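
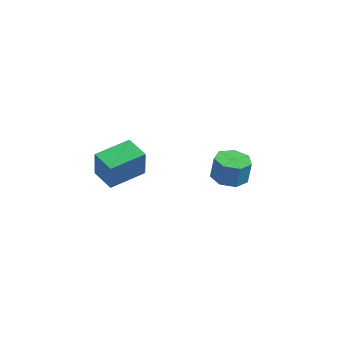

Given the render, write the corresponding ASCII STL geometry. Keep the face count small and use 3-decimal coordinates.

solid 
facet normal -0.070 -0.233 -0.970
outer loop
vertex 1.84 2.384 -4.073
vertex 1.225 3.122 -4.206
vertex 2.193 3.121 -4.276
endloop
endfacet
facet normal 0.905 -0.424 0.036
outer loop
vertex 1.84 2.384 -4.073
vertex 2.193 3.121 -4.276
vertex 1.93 2.68 -2.842
endloop
endfacet
facet normal 0.906 -0.423 0.036
outer loop
vertex 1.93 2.68 -2.842
vertex 2.193 3.121 -4.276
vertex 2.282 3.417 -3.044
endloop
endfacet
facet normal 0.070 0.232 0.970
outer loop
vertex 1.93 2.68 -2.842
vertex 2.282 3.417 -3.044
vertex 1.315 3.418 -2.974
endloop
endfacet
facet normal -0.070 -0.233 -0.970
outer loop
vertex 2.193 3.121 -4.276
vertex 1.225 3.122 -4.206
vertex 1.816 3.859 -4.426
endloop
endfacet
facet normal 0.891 0.422 -0.166
outer loop
vertex 2.193 3.121 -4.276
vertex 1.816 3.859 -4.426
vertex 2.282 3.417 -3.044
endloop
endfacet
facet normal 0.892 0.421 -0.166
outer loop
vertex 2.282 3.417 -3.044
vertex 1.816 3.859 -4.426
vertex 1.906 4.155 -3.194
endloop
endfacet
facet normal 0.070 0.233 0.970
outer loop
vertex 2.282 3.417 -3.044
vertex 1.906 4.155 -3.194
vertex 1.315 3.418 -2.974
endloop
endfacet
facet normal -0.071 -0.233 -0.970
outer loop
vertex 1.816 3.859 -4.426
vertex 1.225 3.122 -4.206
vertex 0.995 4.042 -4.41
endloop
endfacet
facet normal 0.207 0.948 -0.243
outer loop
vertex 1.816 3.859 -4.426
vertex 0.995 4.042 -4.41
vertex 1.906 4.155 -3.194
endloop
endfacet
facet normal 0.207 0.948 -0.243
outer loop
vertex 1.906 4.155 -3.194
vertex 0.995 4.042 -4.41
vertex 1.085 4.338 -3.178
endloop
endfacet
facet normal 0.071 0.233 0.970
outer loop
vertex 1.906 4.155 -3.194
vertex 1.085 4.338 -3.178
vertex 1.315 3.418 -2.974
endloop
endfacet
facet normal -0.071 -0.233 -0.970
outer loop
vertex 0.995 4.042 -4.41
vertex 1.225 3.122 -4.206
vertex 0.347 3.532 -4.24
endloop
endfacet
facet normal -0.635 0.761 -0.136
outer loop
vertex 0.995 4.042 -4.41
vertex 0.347 3.532 -4.24
vertex 1.085 4.338 -3.178
endloop
endfacet
facet normal -0.634 0.761 -0.137
outer loop
vertex 1.085 4.338 -3.178
vertex 0.347 3.532 -4.24
vertex 0.437 3.828 -3.009
endloop
endfacet
facet normal 0.070 0.233 0.970
outer loop
vertex 1.085 4.338 -3.178
vertex 0.437 3.828 -3.009
vertex 1.315 3.418 -2.974
endloop
endfacet
facet normal -0.071 -0.232 -0.970
outer loop
vertex 0.347 3.532 -4.24
vertex 1.225 3.122 -4.206
vertex 0.36 2.714 -4.045
endloop
endfacet
facet normal -0.997 0.001 0.073
outer loop
vertex 0.347 3.532 -4.24
vertex 0.36 2.714 -4.045
vertex 0.437 3.828 -3.009
endloop
endfacet
facet normal -0.997 0.002 0.072
outer loop
vertex 0.437 3.828 -3.009
vertex 0.36 2.714 -4.045
vertex 0.45 3.01 -2.813
endloop
endfacet
facet normal 0.070 0.233 0.970
outer loop
vertex 0.437 3.828 -3.009
vertex 0.45 3.01 -2.813
vertex 1.315 3.418 -2.974
endloop
endfacet
facet normal -0.070 -0.234 -0.970
outer loop
vertex 0.36 2.714 -4.045
vertex 1.225 3.122 -4.206
vertex 1.025 2.203 -3.97
endloop
endfacet
facet normal -0.609 -0.760 0.227
outer loop
vertex 0.36 2.714 -4.045
vertex 1.025 2.203 -3.97
vertex 0.45 3.01 -2.813
endloop
endfacet
facet normal -0.609 -0.760 0.227
outer loop
vertex 0.45 3.01 -2.813
vertex 1.025 2.203 -3.97
vertex 1.115 2.499 -2.739
endloop
endfacet
facet normal 0.071 0.233 0.970
outer loop
vertex 0.45 3.01 -2.813
vertex 1.115 2.499 -2.739
vertex 1.315 3.418 -2.974
endloop
endfacet
facet normal -0.071 -0.234 -0.970
outer loop
vertex 1.025 2.203 -3.97
vertex 1.225 3.122 -4.206
vertex 1.84 2.384 -4.073
endloop
endfacet
facet normal 0.237 -0.948 0.211
outer loop
vertex 1.025 2.203 -3.97
vertex 1.84 2.384 -4.073
vertex 1.115 2.499 -2.739
endloop
endfacet
facet normal 0.237 -0.948 0.211
outer loop
vertex 1.115 2.499 -2.739
vertex 1.84 2.384 -4.073
vertex 1.93 2.68 -2.842
endloop
endfacet
facet normal 0.071 0.233 0.970
outer loop
vertex 1.115 2.499 -2.739
vertex 1.93 2.68 -2.842
vertex 1.315 3.418 -2.974
endloop
endfacet
facet normal -0.565 -0.825 0.010
outer loop
vertex -2.275 -3.717 1.934
vertex -3.364 -2.971 1.965
vertex -2.313 -3.709 0.454
endloop
endfacet
facet normal 0.824 -0.566 -0.024
outer loop
vertex -1.216 -2.109 0.435
vertex -2.275 -3.717 1.934
vertex -2.313 -3.709 0.454
endloop
endfacet
facet normal -0.565 -0.825 0.010
outer loop
vertex -2.313 -3.709 0.454
vertex -3.364 -2.971 1.965
vertex -3.401 -2.963 0.486
endloop
endfacet
facet normal -0.026 0.006 -1.000
outer loop
vertex -3.401 -2.963 0.486
vertex -1.216 -2.109 0.435
vertex -2.313 -3.709 0.454
endloop
endfacet
facet normal 0.025 -0.005 1.000
outer loop
vertex -2.275 -3.717 1.934
vertex -2.267 -1.371 1.946
vertex -3.364 -2.971 1.965
endloop
endfacet
facet normal 0.825 -0.565 -0.024
outer loop
vertex -1.179 -2.117 1.914
vertex -2.275 -3.717 1.934
vertex -1.216 -2.109 0.435
endloop
endfacet
facet normal 0.026 -0.005 1.000
outer loop
vertex -1.179 -2.117 1.914
vertex -2.267 -1.371 1.946
vertex -2.275 -3.717 1.934
endloop
endfacet
facet normal -0.824 0.566 0.024
outer loop
vertex -3.364 -2.971 1.965
vertex -2.267 -1.371 1.946
vertex -3.401 -2.963 0.486
endloop
endfacet
facet normal -0.025 0.005 -1.000
outer loop
vertex -2.305 -1.363 0.466
vertex -1.216 -2.109 0.435
vertex -3.401 -2.963 0.486
endloop
endfacet
facet normal -0.825 0.565 0.024
outer loop
vertex -3.401 -2.963 0.486
vertex -2.267 -1.371 1.946
vertex -2.305 -1.363 0.466
endloop
endfacet
facet normal 0.565 0.825 -0.010
outer loop
vertex -2.305 -1.363 0.466
vertex -1.179 -2.117 1.914
vertex -1.216 -2.109 0.435
endloop
endfacet
facet normal 0.565 0.825 -0.010
outer loop
vertex -2.267 -1.371 1.946
vertex -1.179 -2.117 1.914
vertex -2.305 -1.363 0.466
endloop
endfacet

endsolid


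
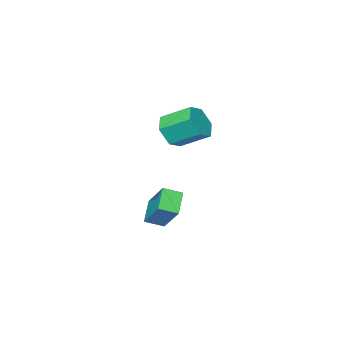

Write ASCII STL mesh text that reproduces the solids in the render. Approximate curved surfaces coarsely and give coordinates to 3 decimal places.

solid 
facet normal 0.408 -0.773 -0.485
outer loop
vertex 0.332 -0.036 0.885
vertex -0.323 -0.677 1.356
vertex -0.58 -0.248 0.455
endloop
endfacet
facet normal 0.223 0.599 -0.769
outer loop
vertex 0.332 -0.036 0.885
vertex -0.58 -0.248 0.455
vertex -0.383 1.318 1.733
endloop
endfacet
facet normal 0.222 0.600 -0.769
outer loop
vertex -0.383 1.318 1.733
vertex -0.58 -0.248 0.455
vertex -1.295 1.105 1.304
endloop
endfacet
facet normal -0.409 0.773 0.485
outer loop
vertex -0.383 1.318 1.733
vertex -1.295 1.105 1.304
vertex -1.037 0.677 2.204
endloop
endfacet
facet normal 0.408 -0.773 -0.485
outer loop
vertex -0.58 -0.248 0.455
vertex -0.323 -0.677 1.356
vertex -1.235 -0.889 0.926
endloop
endfacet
facet normal -0.655 0.122 -0.746
outer loop
vertex -0.58 -0.248 0.455
vertex -1.235 -0.889 0.926
vertex -1.295 1.105 1.304
endloop
endfacet
facet normal -0.656 0.122 -0.745
outer loop
vertex -1.295 1.105 1.304
vertex -1.235 -0.889 0.926
vertex -1.949 0.464 1.775
endloop
endfacet
facet normal -0.409 0.773 0.485
outer loop
vertex -1.295 1.105 1.304
vertex -1.949 0.464 1.775
vertex -1.037 0.677 2.204
endloop
endfacet
facet normal 0.408 -0.773 -0.485
outer loop
vertex -1.235 -0.889 0.926
vertex -0.323 -0.677 1.356
vertex -0.977 -1.318 1.827
endloop
endfacet
facet normal -0.878 -0.478 0.024
outer loop
vertex -1.235 -0.889 0.926
vertex -0.977 -1.318 1.827
vertex -1.949 0.464 1.775
endloop
endfacet
facet normal -0.878 -0.478 0.023
outer loop
vertex -1.949 0.464 1.775
vertex -0.977 -1.318 1.827
vertex -1.692 0.036 2.675
endloop
endfacet
facet normal -0.409 0.774 0.485
outer loop
vertex -1.949 0.464 1.775
vertex -1.692 0.036 2.675
vertex -1.037 0.677 2.204
endloop
endfacet
facet normal 0.409 -0.773 -0.485
outer loop
vertex -0.977 -1.318 1.827
vertex -0.323 -0.677 1.356
vertex -0.065 -1.105 2.256
endloop
endfacet
facet normal -0.222 -0.599 0.769
outer loop
vertex -0.977 -1.318 1.827
vertex -0.065 -1.105 2.256
vertex -1.692 0.036 2.675
endloop
endfacet
facet normal -0.223 -0.600 0.768
outer loop
vertex -1.692 0.036 2.675
vertex -0.065 -1.105 2.256
vertex -0.78 0.248 3.105
endloop
endfacet
facet normal -0.408 0.773 0.485
outer loop
vertex -1.692 0.036 2.675
vertex -0.78 0.248 3.105
vertex -1.037 0.677 2.204
endloop
endfacet
facet normal 0.409 -0.773 -0.485
outer loop
vertex -0.065 -1.105 2.256
vertex -0.323 -0.677 1.356
vertex 0.589 -0.464 1.785
endloop
endfacet
facet normal 0.656 -0.121 0.745
outer loop
vertex -0.065 -1.105 2.256
vertex 0.589 -0.464 1.785
vertex -0.78 0.248 3.105
endloop
endfacet
facet normal 0.655 -0.122 0.745
outer loop
vertex -0.78 0.248 3.105
vertex 0.589 -0.464 1.785
vertex -0.125 0.889 2.634
endloop
endfacet
facet normal -0.408 0.773 0.485
outer loop
vertex -0.78 0.248 3.105
vertex -0.125 0.889 2.634
vertex -1.037 0.677 2.204
endloop
endfacet
facet normal 0.409 -0.774 -0.485
outer loop
vertex 0.589 -0.464 1.785
vertex -0.323 -0.677 1.356
vertex 0.332 -0.036 0.885
endloop
endfacet
facet normal 0.878 0.478 -0.023
outer loop
vertex 0.589 -0.464 1.785
vertex 0.332 -0.036 0.885
vertex -0.125 0.889 2.634
endloop
endfacet
facet normal 0.878 0.478 -0.024
outer loop
vertex -0.125 0.889 2.634
vertex 0.332 -0.036 0.885
vertex -0.383 1.318 1.733
endloop
endfacet
facet normal -0.408 0.773 0.485
outer loop
vertex -0.125 0.889 2.634
vertex -0.383 1.318 1.733
vertex -1.037 0.677 2.204
endloop
endfacet
facet normal -0.635 -0.464 0.617
outer loop
vertex 0.237 -0.602 -2.216
vertex -0.552 -0.018 -2.589
vertex -0.129 -2.015 -3.656
endloop
endfacet
facet normal 0.751 -0.556 0.355
outer loop
vertex 0.792 -1.342 -4.551
vertex 0.237 -0.602 -2.216
vertex -0.129 -2.015 -3.656
endloop
endfacet
facet normal -0.635 -0.464 0.617
outer loop
vertex -0.129 -2.015 -3.656
vertex -0.552 -0.018 -2.589
vertex -0.918 -1.431 -4.029
endloop
endfacet
facet normal -0.178 -0.689 -0.702
outer loop
vertex -0.918 -1.431 -4.029
vertex 0.792 -1.342 -4.551
vertex -0.129 -2.015 -3.656
endloop
endfacet
facet normal 0.178 0.689 0.702
outer loop
vertex 0.237 -0.602 -2.216
vertex 0.369 0.655 -3.484
vertex -0.552 -0.018 -2.589
endloop
endfacet
facet normal 0.751 -0.556 0.355
outer loop
vertex 1.158 0.071 -3.111
vertex 0.237 -0.602 -2.216
vertex 0.792 -1.342 -4.551
endloop
endfacet
facet normal 0.178 0.689 0.702
outer loop
vertex 1.158 0.071 -3.111
vertex 0.369 0.655 -3.484
vertex 0.237 -0.602 -2.216
endloop
endfacet
facet normal -0.751 0.556 -0.355
outer loop
vertex -0.552 -0.018 -2.589
vertex 0.369 0.655 -3.484
vertex -0.918 -1.431 -4.029
endloop
endfacet
facet normal -0.178 -0.689 -0.702
outer loop
vertex 0.003 -0.758 -4.924
vertex 0.792 -1.342 -4.551
vertex -0.918 -1.431 -4.029
endloop
endfacet
facet normal -0.751 0.556 -0.355
outer loop
vertex -0.918 -1.431 -4.029
vertex 0.369 0.655 -3.484
vertex 0.003 -0.758 -4.924
endloop
endfacet
facet normal 0.635 0.464 -0.617
outer loop
vertex 0.003 -0.758 -4.924
vertex 1.158 0.071 -3.111
vertex 0.792 -1.342 -4.551
endloop
endfacet
facet normal 0.635 0.464 -0.617
outer loop
vertex 0.369 0.655 -3.484
vertex 1.158 0.071 -3.111
vertex 0.003 -0.758 -4.924
endloop
endfacet

endsolid


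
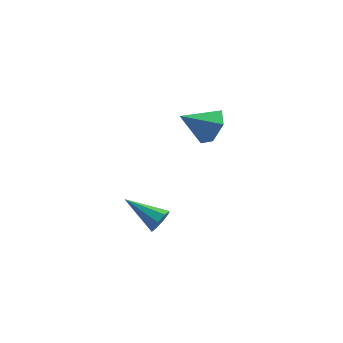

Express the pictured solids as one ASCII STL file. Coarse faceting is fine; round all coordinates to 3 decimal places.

solid 
facet normal 0.751 0.378 -0.541
outer loop
vertex 2.936 1.241 -0.378
vertex 2.388 1.591 -0.894
vertex 2.657 2.008 -0.229
endloop
endfacet
facet normal 0.158 -0.133 0.979
outer loop
vertex 2.936 1.241 -0.378
vertex 2.657 2.008 -0.229
vertex 1.352 1.069 -0.146
endloop
endfacet
facet normal 0.751 0.379 -0.541
outer loop
vertex 2.657 2.008 -0.229
vertex 2.388 1.591 -0.894
vertex 2.109 2.358 -0.744
endloop
endfacet
facet normal -0.352 0.556 0.753
outer loop
vertex 2.657 2.008 -0.229
vertex 2.109 2.358 -0.744
vertex 1.352 1.069 -0.146
endloop
endfacet
facet normal 0.750 0.379 -0.542
outer loop
vertex 2.109 2.358 -0.744
vertex 2.388 1.591 -0.894
vertex 1.839 1.941 -1.409
endloop
endfacet
facet normal -0.857 0.515 0.025
outer loop
vertex 2.109 2.358 -0.744
vertex 1.839 1.941 -1.409
vertex 1.352 1.069 -0.146
endloop
endfacet
facet normal 0.750 0.380 -0.542
outer loop
vertex 1.839 1.941 -1.409
vertex 2.388 1.591 -0.894
vertex 2.119 1.174 -1.559
endloop
endfacet
facet normal -0.851 -0.217 -0.478
outer loop
vertex 1.839 1.941 -1.409
vertex 2.119 1.174 -1.559
vertex 1.352 1.069 -0.146
endloop
endfacet
facet normal 0.751 0.378 -0.541
outer loop
vertex 2.119 1.174 -1.559
vertex 2.388 1.591 -0.894
vertex 2.667 0.824 -1.043
endloop
endfacet
facet normal -0.341 -0.906 -0.252
outer loop
vertex 2.119 1.174 -1.559
vertex 2.667 0.824 -1.043
vertex 1.352 1.069 -0.146
endloop
endfacet
facet normal 0.751 0.378 -0.541
outer loop
vertex 2.667 0.824 -1.043
vertex 2.388 1.591 -0.894
vertex 2.936 1.241 -0.378
endloop
endfacet
facet normal 0.164 -0.864 0.476
outer loop
vertex 2.667 0.824 -1.043
vertex 2.936 1.241 -0.378
vertex 1.352 1.069 -0.146
endloop
endfacet
facet normal 0.901 -0.206 -0.382
outer loop
vertex 2.15 -2.783 -2.152
vertex 1.923 -3.081 -2.527
vertex 2.058 -2.57 -2.484
endloop
endfacet
facet normal 0.082 0.849 0.522
outer loop
vertex 2.15 -2.783 -2.152
vertex 2.058 -2.57 -2.484
vertex 0.517 -2.759 -1.933
endloop
endfacet
facet normal 0.901 -0.206 -0.381
outer loop
vertex 2.058 -2.57 -2.484
vertex 1.923 -3.081 -2.527
vertex 1.887 -2.656 -2.842
endloop
endfacet
facet normal -0.173 0.973 -0.151
outer loop
vertex 2.058 -2.57 -2.484
vertex 1.887 -2.656 -2.842
vertex 0.517 -2.759 -1.933
endloop
endfacet
facet normal 0.901 -0.206 -0.381
outer loop
vertex 1.887 -2.656 -2.842
vertex 1.923 -3.081 -2.527
vertex 1.737 -2.991 -3.015
endloop
endfacet
facet normal -0.486 0.563 -0.669
outer loop
vertex 1.887 -2.656 -2.842
vertex 1.737 -2.991 -3.015
vertex 0.517 -2.759 -1.933
endloop
endfacet
facet normal 0.901 -0.207 -0.382
outer loop
vertex 1.737 -2.991 -3.015
vertex 1.923 -3.081 -2.527
vertex 1.696 -3.378 -2.902
endloop
endfacet
facet normal -0.672 -0.141 -0.727
outer loop
vertex 1.737 -2.991 -3.015
vertex 1.696 -3.378 -2.902
vertex 0.517 -2.759 -1.933
endloop
endfacet
facet normal 0.901 -0.206 -0.382
outer loop
vertex 1.696 -3.378 -2.902
vertex 1.923 -3.081 -2.527
vertex 1.788 -3.592 -2.57
endloop
endfacet
facet normal -0.623 -0.725 -0.295
outer loop
vertex 1.696 -3.378 -2.902
vertex 1.788 -3.592 -2.57
vertex 0.517 -2.759 -1.933
endloop
endfacet
facet normal 0.902 -0.206 -0.381
outer loop
vertex 1.788 -3.592 -2.57
vertex 1.923 -3.081 -2.527
vertex 1.959 -3.505 -2.212
endloop
endfacet
facet normal -0.366 -0.849 0.381
outer loop
vertex 1.788 -3.592 -2.57
vertex 1.959 -3.505 -2.212
vertex 0.517 -2.759 -1.933
endloop
endfacet
facet normal 0.901 -0.207 -0.382
outer loop
vertex 1.959 -3.505 -2.212
vertex 1.923 -3.081 -2.527
vertex 2.109 -3.171 -2.039
endloop
endfacet
facet normal -0.054 -0.440 0.896
outer loop
vertex 1.959 -3.505 -2.212
vertex 2.109 -3.171 -2.039
vertex 0.517 -2.759 -1.933
endloop
endfacet
facet normal 0.901 -0.206 -0.381
outer loop
vertex 2.109 -3.171 -2.039
vertex 1.923 -3.081 -2.527
vertex 2.15 -2.783 -2.152
endloop
endfacet
facet normal 0.132 0.264 0.955
outer loop
vertex 2.109 -3.171 -2.039
vertex 2.15 -2.783 -2.152
vertex 0.517 -2.759 -1.933
endloop
endfacet

endsolid


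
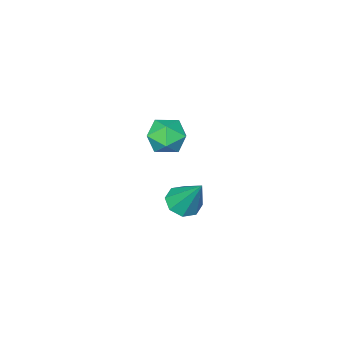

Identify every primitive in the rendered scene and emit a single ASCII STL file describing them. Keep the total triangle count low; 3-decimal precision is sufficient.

solid 
facet normal 0.016 -0.551 -0.834
outer loop
vertex 2.75 -3.475 -4.919
vertex 2.266 -4.011 -4.574
vertex 2.158 -3.35 -5.013
endloop
endfacet
facet normal 0.234 0.950 -0.207
outer loop
vertex 2.75 -3.475 -4.919
vertex 2.158 -3.35 -5.013
vertex 2.234 -2.909 -2.906
endloop
endfacet
facet normal 0.016 -0.551 -0.834
outer loop
vertex 2.158 -3.35 -5.013
vertex 2.266 -4.011 -4.574
vertex 1.629 -3.612 -4.85
endloop
endfacet
facet normal -0.478 0.863 -0.163
outer loop
vertex 2.158 -3.35 -5.013
vertex 1.629 -3.612 -4.85
vertex 2.234 -2.909 -2.906
endloop
endfacet
facet normal 0.017 -0.551 -0.835
outer loop
vertex 1.629 -3.612 -4.85
vertex 2.266 -4.011 -4.574
vertex 1.473 -4.108 -4.526
endloop
endfacet
facet normal -0.913 0.382 0.146
outer loop
vertex 1.629 -3.612 -4.85
vertex 1.473 -4.108 -4.526
vertex 2.234 -2.909 -2.906
endloop
endfacet
facet normal 0.017 -0.551 -0.834
outer loop
vertex 1.473 -4.108 -4.526
vertex 2.266 -4.011 -4.574
vertex 1.782 -4.547 -4.23
endloop
endfacet
facet normal -0.816 -0.211 0.539
outer loop
vertex 1.473 -4.108 -4.526
vertex 1.782 -4.547 -4.23
vertex 2.234 -2.909 -2.906
endloop
endfacet
facet normal 0.017 -0.551 -0.834
outer loop
vertex 1.782 -4.547 -4.23
vertex 2.266 -4.011 -4.574
vertex 2.374 -4.671 -4.136
endloop
endfacet
facet normal -0.244 -0.568 0.786
outer loop
vertex 1.782 -4.547 -4.23
vertex 2.374 -4.671 -4.136
vertex 2.234 -2.909 -2.906
endloop
endfacet
facet normal 0.016 -0.551 -0.834
outer loop
vertex 2.374 -4.671 -4.136
vertex 2.266 -4.011 -4.574
vertex 2.903 -4.409 -4.299
endloop
endfacet
facet normal 0.467 -0.481 0.742
outer loop
vertex 2.374 -4.671 -4.136
vertex 2.903 -4.409 -4.299
vertex 2.234 -2.909 -2.906
endloop
endfacet
facet normal 0.016 -0.551 -0.834
outer loop
vertex 2.903 -4.409 -4.299
vertex 2.266 -4.011 -4.574
vertex 3.059 -3.914 -4.623
endloop
endfacet
facet normal 0.901 -0.000 0.433
outer loop
vertex 2.903 -4.409 -4.299
vertex 3.059 -3.914 -4.623
vertex 2.234 -2.909 -2.906
endloop
endfacet
facet normal 0.016 -0.551 -0.834
outer loop
vertex 3.059 -3.914 -4.623
vertex 2.266 -4.011 -4.574
vertex 2.75 -3.475 -4.919
endloop
endfacet
facet normal 0.804 0.593 0.040
outer loop
vertex 3.059 -3.914 -4.623
vertex 2.75 -3.475 -4.919
vertex 2.234 -2.909 -2.906
endloop
endfacet
facet normal -0.856 0.429 0.288
outer loop
vertex 2.983 -2.958 0.384
vertex 3.157 -3.187 1.241
vertex 3.446 -2.394 0.918
endloop
endfacet
facet normal -0.589 0.755 -0.287
outer loop
vertex 2.983 -2.958 0.384
vertex 3.446 -2.394 0.918
vertex 3.703 -2.519 0.06
endloop
endfacet
facet normal -0.527 0.270 -0.806
outer loop
vertex 2.983 -2.958 0.384
vertex 3.703 -2.519 0.06
vertex 3.574 -3.39 -0.147
endloop
endfacet
facet normal -0.755 -0.356 -0.550
outer loop
vertex 2.983 -2.958 0.384
vertex 3.574 -3.39 -0.147
vertex 3.236 -3.803 0.584
endloop
endfacet
facet normal -0.958 -0.257 0.126
outer loop
vertex 2.983 -2.958 0.384
vertex 3.236 -3.803 0.584
vertex 3.157 -3.187 1.241
endloop
endfacet
facet normal 0.065 0.990 -0.125
outer loop
vertex 3.703 -2.519 0.06
vertex 3.446 -2.394 0.918
vertex 4.324 -2.477 0.716
endloop
endfacet
facet normal -0.366 0.462 0.807
outer loop
vertex 3.446 -2.394 0.918
vertex 3.157 -3.187 1.241
vertex 3.986 -2.89 1.447
endloop
endfacet
facet normal -0.531 -0.649 0.545
outer loop
vertex 3.157 -3.187 1.241
vertex 3.236 -3.803 0.584
vertex 3.857 -3.761 1.24
endloop
endfacet
facet normal -0.203 -0.809 -0.551
outer loop
vertex 3.236 -3.803 0.584
vertex 3.574 -3.39 -0.147
vertex 4.114 -3.886 0.382
endloop
endfacet
facet normal 0.166 0.205 -0.965
outer loop
vertex 3.574 -3.39 -0.147
vertex 3.703 -2.519 0.06
vertex 4.403 -3.093 0.059
endloop
endfacet
facet normal 0.755 0.356 0.550
outer loop
vertex 4.577 -3.322 0.916
vertex 4.324 -2.477 0.716
vertex 3.986 -2.89 1.447
endloop
endfacet
facet normal 0.527 -0.270 0.806
outer loop
vertex 4.577 -3.322 0.916
vertex 3.986 -2.89 1.447
vertex 3.857 -3.761 1.24
endloop
endfacet
facet normal 0.589 -0.755 0.287
outer loop
vertex 4.577 -3.322 0.916
vertex 3.857 -3.761 1.24
vertex 4.114 -3.886 0.382
endloop
endfacet
facet normal 0.856 -0.429 -0.288
outer loop
vertex 4.577 -3.322 0.916
vertex 4.114 -3.886 0.382
vertex 4.403 -3.093 0.059
endloop
endfacet
facet normal 0.958 0.257 -0.126
outer loop
vertex 4.577 -3.322 0.916
vertex 4.403 -3.093 0.059
vertex 4.324 -2.477 0.716
endloop
endfacet
facet normal 0.203 0.809 0.551
outer loop
vertex 3.986 -2.89 1.447
vertex 4.324 -2.477 0.716
vertex 3.446 -2.394 0.918
endloop
endfacet
facet normal -0.166 -0.205 0.965
outer loop
vertex 3.857 -3.761 1.24
vertex 3.986 -2.89 1.447
vertex 3.157 -3.187 1.241
endloop
endfacet
facet normal -0.065 -0.990 0.125
outer loop
vertex 4.114 -3.886 0.382
vertex 3.857 -3.761 1.24
vertex 3.236 -3.803 0.584
endloop
endfacet
facet normal 0.366 -0.462 -0.807
outer loop
vertex 4.403 -3.093 0.059
vertex 4.114 -3.886 0.382
vertex 3.574 -3.39 -0.147
endloop
endfacet
facet normal 0.531 0.649 -0.545
outer loop
vertex 4.324 -2.477 0.716
vertex 4.403 -3.093 0.059
vertex 3.703 -2.519 0.06
endloop
endfacet

endsolid


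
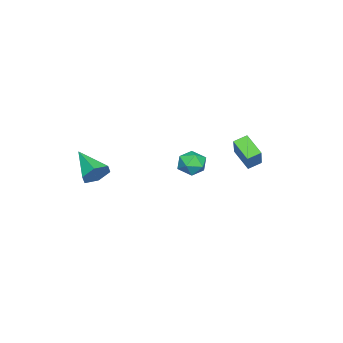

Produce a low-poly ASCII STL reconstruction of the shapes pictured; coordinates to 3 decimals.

solid 
facet normal 0.482 0.741 -0.468
outer loop
vertex 3.396 -2.23 4.072
vertex 2.91 -2.348 3.384
vertex 2.665 -1.805 3.991
endloop
endfacet
facet normal -0.018 0.158 0.987
outer loop
vertex 3.396 -2.23 4.072
vertex 2.665 -1.805 3.991
vertex 1.97 -3.792 4.296
endloop
endfacet
facet normal 0.482 0.741 -0.468
outer loop
vertex 2.665 -1.805 3.991
vertex 2.91 -2.348 3.384
vertex 2.179 -1.923 3.303
endloop
endfacet
facet normal -0.792 0.353 0.499
outer loop
vertex 2.665 -1.805 3.991
vertex 2.179 -1.923 3.303
vertex 1.97 -3.792 4.296
endloop
endfacet
facet normal 0.482 0.741 -0.467
outer loop
vertex 2.179 -1.923 3.303
vertex 2.91 -2.348 3.384
vertex 2.424 -2.465 2.697
endloop
endfacet
facet normal -0.944 -0.066 -0.323
outer loop
vertex 2.179 -1.923 3.303
vertex 2.424 -2.465 2.697
vertex 1.97 -3.792 4.296
endloop
endfacet
facet normal 0.482 0.741 -0.467
outer loop
vertex 2.424 -2.465 2.697
vertex 2.91 -2.348 3.384
vertex 3.156 -2.89 2.778
endloop
endfacet
facet normal -0.323 -0.681 -0.657
outer loop
vertex 2.424 -2.465 2.697
vertex 3.156 -2.89 2.778
vertex 1.97 -3.792 4.296
endloop
endfacet
facet normal 0.482 0.741 -0.467
outer loop
vertex 3.156 -2.89 2.778
vertex 2.91 -2.348 3.384
vertex 3.642 -2.773 3.465
endloop
endfacet
facet normal 0.450 -0.877 -0.169
outer loop
vertex 3.156 -2.89 2.778
vertex 3.642 -2.773 3.465
vertex 1.97 -3.792 4.296
endloop
endfacet
facet normal 0.482 0.741 -0.468
outer loop
vertex 3.642 -2.773 3.465
vertex 2.91 -2.348 3.384
vertex 3.396 -2.23 4.072
endloop
endfacet
facet normal 0.603 -0.457 0.653
outer loop
vertex 3.642 -2.773 3.465
vertex 3.396 -2.23 4.072
vertex 1.97 -3.792 4.296
endloop
endfacet
facet normal -0.788 0.578 -0.213
outer loop
vertex -4.234 0.6 0.763
vertex -4.786 -0.021 1.12
vertex -4.446 0.635 1.641
endloop
endfacet
facet normal -0.208 0.974 -0.089
outer loop
vertex -4.234 0.6 0.763
vertex -4.446 0.635 1.641
vertex -3.596 0.792 1.375
endloop
endfacet
facet normal 0.296 0.779 -0.553
outer loop
vertex -4.234 0.6 0.763
vertex -3.596 0.792 1.375
vertex -3.411 0.234 0.688
endloop
endfacet
facet normal 0.028 0.260 -0.965
outer loop
vertex -4.234 0.6 0.763
vertex -3.411 0.234 0.688
vertex -4.146 -0.269 0.531
endloop
endfacet
facet normal -0.642 0.137 -0.755
outer loop
vertex -4.234 0.6 0.763
vertex -4.146 -0.269 0.531
vertex -4.786 -0.021 1.12
endloop
endfacet
facet normal 0.026 0.822 0.569
outer loop
vertex -3.596 0.792 1.375
vertex -4.446 0.635 1.641
vertex -3.754 0.289 2.109
endloop
endfacet
facet normal -0.912 0.181 0.368
outer loop
vertex -4.446 0.635 1.641
vertex -4.786 -0.021 1.12
vertex -4.489 -0.214 1.952
endloop
endfacet
facet normal -0.676 -0.532 -0.510
outer loop
vertex -4.786 -0.021 1.12
vertex -4.146 -0.269 0.531
vertex -4.304 -0.772 1.265
endloop
endfacet
facet normal 0.409 -0.332 -0.850
outer loop
vertex -4.146 -0.269 0.531
vertex -3.411 0.234 0.688
vertex -3.454 -0.615 0.999
endloop
endfacet
facet normal 0.843 0.506 -0.184
outer loop
vertex -3.411 0.234 0.688
vertex -3.596 0.792 1.375
vertex -3.114 0.041 1.52
endloop
endfacet
facet normal -0.028 -0.260 0.965
outer loop
vertex -3.666 -0.58 1.877
vertex -3.754 0.289 2.109
vertex -4.489 -0.214 1.952
endloop
endfacet
facet normal -0.296 -0.779 0.553
outer loop
vertex -3.666 -0.58 1.877
vertex -4.489 -0.214 1.952
vertex -4.304 -0.772 1.265
endloop
endfacet
facet normal 0.208 -0.974 0.089
outer loop
vertex -3.666 -0.58 1.877
vertex -4.304 -0.772 1.265
vertex -3.454 -0.615 0.999
endloop
endfacet
facet normal 0.788 -0.578 0.213
outer loop
vertex -3.666 -0.58 1.877
vertex -3.454 -0.615 0.999
vertex -3.114 0.041 1.52
endloop
endfacet
facet normal 0.642 -0.137 0.755
outer loop
vertex -3.666 -0.58 1.877
vertex -3.114 0.041 1.52
vertex -3.754 0.289 2.109
endloop
endfacet
facet normal -0.409 0.332 0.850
outer loop
vertex -4.489 -0.214 1.952
vertex -3.754 0.289 2.109
vertex -4.446 0.635 1.641
endloop
endfacet
facet normal -0.843 -0.506 0.184
outer loop
vertex -4.304 -0.772 1.265
vertex -4.489 -0.214 1.952
vertex -4.786 -0.021 1.12
endloop
endfacet
facet normal -0.026 -0.822 -0.569
outer loop
vertex -3.454 -0.615 0.999
vertex -4.304 -0.772 1.265
vertex -4.146 -0.269 0.531
endloop
endfacet
facet normal 0.912 -0.181 -0.368
outer loop
vertex -3.114 0.041 1.52
vertex -3.454 -0.615 0.999
vertex -3.411 0.234 0.688
endloop
endfacet
facet normal 0.676 0.532 0.510
outer loop
vertex -3.754 0.289 2.109
vertex -3.114 0.041 1.52
vertex -3.596 0.792 1.375
endloop
endfacet
facet normal -0.650 0.666 0.366
outer loop
vertex -2.052 3.852 5.105
vertex -1.475 4.851 4.313
vertex -3.278 3.436 3.687
endloop
endfacet
facet normal -0.413 -0.713 0.566
outer loop
vertex -2.745 2.889 3.387
vertex -2.052 3.852 5.105
vertex -3.278 3.436 3.687
endloop
endfacet
facet normal -0.650 0.666 0.366
outer loop
vertex -3.278 3.436 3.687
vertex -1.475 4.851 4.313
vertex -2.7 4.435 2.895
endloop
endfacet
facet normal -0.638 -0.217 -0.739
outer loop
vertex -2.7 4.435 2.895
vertex -2.745 2.889 3.387
vertex -3.278 3.436 3.687
endloop
endfacet
facet normal 0.638 0.217 0.739
outer loop
vertex -2.052 3.852 5.105
vertex -0.942 4.304 4.013
vertex -1.475 4.851 4.313
endloop
endfacet
facet normal -0.414 -0.713 0.566
outer loop
vertex -1.52 3.305 4.805
vertex -2.052 3.852 5.105
vertex -2.745 2.889 3.387
endloop
endfacet
facet normal 0.639 0.216 0.739
outer loop
vertex -1.52 3.305 4.805
vertex -0.942 4.304 4.013
vertex -2.052 3.852 5.105
endloop
endfacet
facet normal 0.413 0.713 -0.566
outer loop
vertex -1.475 4.851 4.313
vertex -0.942 4.304 4.013
vertex -2.7 4.435 2.895
endloop
endfacet
facet normal -0.639 -0.216 -0.738
outer loop
vertex -2.168 3.888 2.595
vertex -2.745 2.889 3.387
vertex -2.7 4.435 2.895
endloop
endfacet
facet normal 0.413 0.713 -0.567
outer loop
vertex -2.7 4.435 2.895
vertex -0.942 4.304 4.013
vertex -2.168 3.888 2.595
endloop
endfacet
facet normal 0.650 -0.666 -0.366
outer loop
vertex -2.168 3.888 2.595
vertex -1.52 3.305 4.805
vertex -2.745 2.889 3.387
endloop
endfacet
facet normal 0.650 -0.666 -0.366
outer loop
vertex -0.942 4.304 4.013
vertex -1.52 3.305 4.805
vertex -2.168 3.888 2.595
endloop
endfacet

endsolid


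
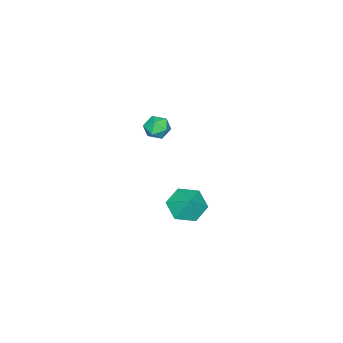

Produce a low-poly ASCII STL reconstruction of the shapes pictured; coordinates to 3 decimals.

solid 
facet normal -0.480 -0.445 -0.756
outer loop
vertex 1.351 -3.364 -3.878
vertex 0.398 -3.171 -3.386
vertex 0.811 -2.439 -4.08
endloop
endfacet
facet normal 0.867 0.495 -0.049
outer loop
vertex 1.351 -3.364 -3.878
vertex 0.811 -2.439 -4.08
vertex 1.002 -2.609 -2.434
endloop
endfacet
facet normal -0.480 -0.445 -0.756
outer loop
vertex 0.811 -2.439 -4.08
vertex 0.398 -3.171 -3.386
vertex -0.142 -2.246 -3.588
endloop
endfacet
facet normal 0.234 0.969 0.073
outer loop
vertex 0.811 -2.439 -4.08
vertex -0.142 -2.246 -3.588
vertex 1.002 -2.609 -2.434
endloop
endfacet
facet normal -0.480 -0.445 -0.756
outer loop
vertex -0.142 -2.246 -3.588
vertex 0.398 -3.171 -3.386
vertex -0.556 -2.977 -2.894
endloop
endfacet
facet normal -0.345 0.742 0.575
outer loop
vertex -0.142 -2.246 -3.588
vertex -0.556 -2.977 -2.894
vertex 1.002 -2.609 -2.434
endloop
endfacet
facet normal -0.480 -0.445 -0.756
outer loop
vertex -0.556 -2.977 -2.894
vertex 0.398 -3.171 -3.386
vertex -0.016 -3.902 -2.692
endloop
endfacet
facet normal -0.291 0.039 0.956
outer loop
vertex -0.556 -2.977 -2.894
vertex -0.016 -3.902 -2.692
vertex 1.002 -2.609 -2.434
endloop
endfacet
facet normal -0.480 -0.445 -0.756
outer loop
vertex -0.016 -3.902 -2.692
vertex 0.398 -3.171 -3.386
vertex 0.938 -4.096 -3.184
endloop
endfacet
facet normal 0.341 -0.435 0.833
outer loop
vertex -0.016 -3.902 -2.692
vertex 0.938 -4.096 -3.184
vertex 1.002 -2.609 -2.434
endloop
endfacet
facet normal -0.480 -0.445 -0.756
outer loop
vertex 0.938 -4.096 -3.184
vertex 0.398 -3.171 -3.386
vertex 1.351 -3.364 -3.878
endloop
endfacet
facet normal 0.921 -0.206 0.330
outer loop
vertex 0.938 -4.096 -3.184
vertex 1.351 -3.364 -3.878
vertex 1.002 -2.609 -2.434
endloop
endfacet
facet normal -0.853 0.476 0.216
outer loop
vertex 1.93 -3.245 3.372
vertex 1.626 -3.89 3.592
vertex 1.99 -3.461 4.083
endloop
endfacet
facet normal -0.293 0.908 0.300
outer loop
vertex 1.93 -3.245 3.372
vertex 1.99 -3.461 4.083
vertex 2.576 -3.157 3.735
endloop
endfacet
facet normal 0.052 0.945 -0.322
outer loop
vertex 1.93 -3.245 3.372
vertex 2.576 -3.157 3.735
vertex 2.575 -3.398 3.028
endloop
endfacet
facet normal -0.295 0.536 -0.791
outer loop
vertex 1.93 -3.245 3.372
vertex 2.575 -3.398 3.028
vertex 1.988 -3.851 2.94
endloop
endfacet
facet normal -0.854 0.246 -0.459
outer loop
vertex 1.93 -3.245 3.372
vertex 1.988 -3.851 2.94
vertex 1.626 -3.89 3.592
endloop
endfacet
facet normal 0.147 0.609 0.779
outer loop
vertex 2.576 -3.157 3.735
vertex 1.99 -3.461 4.083
vertex 2.672 -3.749 4.18
endloop
endfacet
facet normal -0.761 -0.090 0.643
outer loop
vertex 1.99 -3.461 4.083
vertex 1.626 -3.89 3.592
vertex 2.085 -4.202 4.092
endloop
endfacet
facet normal -0.763 -0.463 -0.451
outer loop
vertex 1.626 -3.89 3.592
vertex 1.988 -3.851 2.94
vertex 2.084 -4.443 3.385
endloop
endfacet
facet normal 0.143 0.006 -0.990
outer loop
vertex 1.988 -3.851 2.94
vertex 2.575 -3.398 3.028
vertex 2.67 -4.139 3.037
endloop
endfacet
facet normal 0.706 0.670 -0.230
outer loop
vertex 2.575 -3.398 3.028
vertex 2.576 -3.157 3.735
vertex 3.034 -3.71 3.528
endloop
endfacet
facet normal 0.295 -0.536 0.791
outer loop
vertex 2.73 -4.355 3.748
vertex 2.672 -3.749 4.18
vertex 2.085 -4.202 4.092
endloop
endfacet
facet normal -0.052 -0.945 0.322
outer loop
vertex 2.73 -4.355 3.748
vertex 2.085 -4.202 4.092
vertex 2.084 -4.443 3.385
endloop
endfacet
facet normal 0.293 -0.908 -0.300
outer loop
vertex 2.73 -4.355 3.748
vertex 2.084 -4.443 3.385
vertex 2.67 -4.139 3.037
endloop
endfacet
facet normal 0.853 -0.476 -0.216
outer loop
vertex 2.73 -4.355 3.748
vertex 2.67 -4.139 3.037
vertex 3.034 -3.71 3.528
endloop
endfacet
facet normal 0.854 -0.246 0.459
outer loop
vertex 2.73 -4.355 3.748
vertex 3.034 -3.71 3.528
vertex 2.672 -3.749 4.18
endloop
endfacet
facet normal -0.143 -0.006 0.990
outer loop
vertex 2.085 -4.202 4.092
vertex 2.672 -3.749 4.18
vertex 1.99 -3.461 4.083
endloop
endfacet
facet normal -0.706 -0.670 0.230
outer loop
vertex 2.084 -4.443 3.385
vertex 2.085 -4.202 4.092
vertex 1.626 -3.89 3.592
endloop
endfacet
facet normal -0.147 -0.609 -0.779
outer loop
vertex 2.67 -4.139 3.037
vertex 2.084 -4.443 3.385
vertex 1.988 -3.851 2.94
endloop
endfacet
facet normal 0.761 0.090 -0.643
outer loop
vertex 3.034 -3.71 3.528
vertex 2.67 -4.139 3.037
vertex 2.575 -3.398 3.028
endloop
endfacet
facet normal 0.763 0.463 0.451
outer loop
vertex 2.672 -3.749 4.18
vertex 3.034 -3.71 3.528
vertex 2.576 -3.157 3.735
endloop
endfacet

endsolid


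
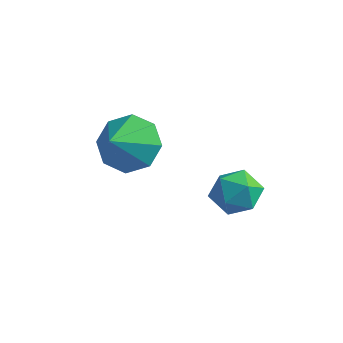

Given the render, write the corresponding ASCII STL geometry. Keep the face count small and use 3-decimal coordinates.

solid 
facet normal -0.575 0.163 0.802
outer loop
vertex 2.234 -0.025 -0.302
vertex 2.691 -0.619 0.146
vertex 2.938 0.218 0.153
endloop
endfacet
facet normal -0.520 0.753 0.402
outer loop
vertex 2.234 -0.025 -0.302
vertex 2.938 0.218 0.153
vertex 2.798 0.547 -0.644
endloop
endfacet
facet normal -0.760 0.599 -0.252
outer loop
vertex 2.234 -0.025 -0.302
vertex 2.798 0.547 -0.644
vertex 2.464 -0.087 -1.142
endloop
endfacet
facet normal -0.963 -0.085 -0.257
outer loop
vertex 2.234 -0.025 -0.302
vertex 2.464 -0.087 -1.142
vertex 2.397 -0.807 -0.654
endloop
endfacet
facet normal -0.848 -0.354 0.395
outer loop
vertex 2.234 -0.025 -0.302
vertex 2.397 -0.807 -0.654
vertex 2.691 -0.619 0.146
endloop
endfacet
facet normal 0.171 0.921 0.350
outer loop
vertex 2.798 0.547 -0.644
vertex 2.938 0.218 0.153
vertex 3.603 0.307 -0.406
endloop
endfacet
facet normal 0.083 -0.033 0.996
outer loop
vertex 2.938 0.218 0.153
vertex 2.691 -0.619 0.146
vertex 3.536 -0.413 0.082
endloop
endfacet
facet normal -0.359 -0.871 0.337
outer loop
vertex 2.691 -0.619 0.146
vertex 2.397 -0.807 -0.654
vertex 3.202 -1.047 -0.416
endloop
endfacet
facet normal -0.544 -0.435 -0.717
outer loop
vertex 2.397 -0.807 -0.654
vertex 2.464 -0.087 -1.142
vertex 3.062 -0.718 -1.213
endloop
endfacet
facet normal -0.217 0.671 -0.709
outer loop
vertex 2.464 -0.087 -1.142
vertex 2.798 0.547 -0.644
vertex 3.309 0.119 -1.206
endloop
endfacet
facet normal 0.963 0.085 0.257
outer loop
vertex 3.766 -0.475 -0.758
vertex 3.603 0.307 -0.406
vertex 3.536 -0.413 0.082
endloop
endfacet
facet normal 0.760 -0.599 0.252
outer loop
vertex 3.766 -0.475 -0.758
vertex 3.536 -0.413 0.082
vertex 3.202 -1.047 -0.416
endloop
endfacet
facet normal 0.520 -0.753 -0.402
outer loop
vertex 3.766 -0.475 -0.758
vertex 3.202 -1.047 -0.416
vertex 3.062 -0.718 -1.213
endloop
endfacet
facet normal 0.575 -0.163 -0.802
outer loop
vertex 3.766 -0.475 -0.758
vertex 3.062 -0.718 -1.213
vertex 3.309 0.119 -1.206
endloop
endfacet
facet normal 0.848 0.354 -0.395
outer loop
vertex 3.766 -0.475 -0.758
vertex 3.309 0.119 -1.206
vertex 3.603 0.307 -0.406
endloop
endfacet
facet normal 0.544 0.435 0.717
outer loop
vertex 3.536 -0.413 0.082
vertex 3.603 0.307 -0.406
vertex 2.938 0.218 0.153
endloop
endfacet
facet normal 0.217 -0.671 0.709
outer loop
vertex 3.202 -1.047 -0.416
vertex 3.536 -0.413 0.082
vertex 2.691 -0.619 0.146
endloop
endfacet
facet normal -0.171 -0.921 -0.350
outer loop
vertex 3.062 -0.718 -1.213
vertex 3.202 -1.047 -0.416
vertex 2.397 -0.807 -0.654
endloop
endfacet
facet normal -0.083 0.033 -0.996
outer loop
vertex 3.309 0.119 -1.206
vertex 3.062 -0.718 -1.213
vertex 2.464 -0.087 -1.142
endloop
endfacet
facet normal 0.359 0.871 -0.337
outer loop
vertex 3.603 0.307 -0.406
vertex 3.309 0.119 -1.206
vertex 2.798 0.547 -0.644
endloop
endfacet
facet normal -0.127 0.789 -0.601
outer loop
vertex 0.88 -1.02 1.006
vertex -0.117 -1.325 0.816
vertex 0.351 -0.703 1.534
endloop
endfacet
facet normal 0.683 -0.071 0.727
outer loop
vertex 0.88 -1.02 1.006
vertex 0.351 -0.703 1.534
vertex 0.057 -2.415 1.644
endloop
endfacet
facet normal -0.127 0.789 -0.601
outer loop
vertex 0.351 -0.703 1.534
vertex -0.117 -1.325 0.816
vertex -0.451 -0.751 1.641
endloop
endfacet
facet normal 0.130 0.041 0.991
outer loop
vertex 0.351 -0.703 1.534
vertex -0.451 -0.751 1.641
vertex 0.057 -2.415 1.644
endloop
endfacet
facet normal -0.127 0.789 -0.601
outer loop
vertex -0.451 -0.751 1.641
vertex -0.117 -1.325 0.816
vertex -1.059 -1.135 1.265
endloop
endfacet
facet normal -0.457 -0.138 0.879
outer loop
vertex -0.451 -0.751 1.641
vertex -1.059 -1.135 1.265
vertex 0.057 -2.415 1.644
endloop
endfacet
facet normal -0.127 0.790 -0.600
outer loop
vertex -1.059 -1.135 1.265
vertex -0.117 -1.325 0.816
vertex -1.114 -1.63 0.625
endloop
endfacet
facet normal -0.734 -0.505 0.454
outer loop
vertex -1.059 -1.135 1.265
vertex -1.114 -1.63 0.625
vertex 0.057 -2.415 1.644
endloop
endfacet
facet normal -0.126 0.790 -0.601
outer loop
vertex -1.114 -1.63 0.625
vertex -0.117 -1.325 0.816
vertex -0.586 -1.947 0.097
endloop
endfacet
facet normal -0.537 -0.843 -0.032
outer loop
vertex -1.114 -1.63 0.625
vertex -0.586 -1.947 0.097
vertex 0.057 -2.415 1.644
endloop
endfacet
facet normal -0.126 0.789 -0.601
outer loop
vertex -0.586 -1.947 0.097
vertex -0.117 -1.325 0.816
vertex 0.217 -1.9 -0.01
endloop
endfacet
facet normal 0.016 -0.955 -0.296
outer loop
vertex -0.586 -1.947 0.097
vertex 0.217 -1.9 -0.01
vertex 0.057 -2.415 1.644
endloop
endfacet
facet normal -0.126 0.789 -0.601
outer loop
vertex 0.217 -1.9 -0.01
vertex -0.117 -1.325 0.816
vertex 0.824 -1.516 0.367
endloop
endfacet
facet normal 0.604 -0.775 -0.183
outer loop
vertex 0.217 -1.9 -0.01
vertex 0.824 -1.516 0.367
vertex 0.057 -2.415 1.644
endloop
endfacet
facet normal -0.127 0.789 -0.601
outer loop
vertex 0.824 -1.516 0.367
vertex -0.117 -1.325 0.816
vertex 0.88 -1.02 1.006
endloop
endfacet
facet normal 0.880 -0.409 0.241
outer loop
vertex 0.824 -1.516 0.367
vertex 0.88 -1.02 1.006
vertex 0.057 -2.415 1.644
endloop
endfacet

endsolid


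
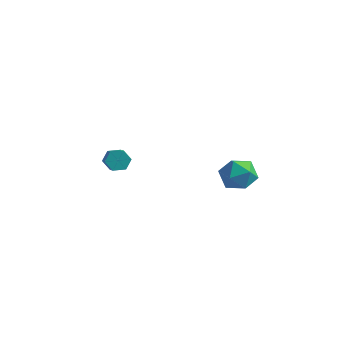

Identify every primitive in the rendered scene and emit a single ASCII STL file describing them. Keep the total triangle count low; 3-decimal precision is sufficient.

solid 
facet normal -0.987 0.160 -0.010
outer loop
vertex 3.175 3.304 -3.04
vertex 3.061 2.651 -2.238
vertex 3.224 3.664 -2.065
endloop
endfacet
facet normal -0.633 0.736 -0.240
outer loop
vertex 3.175 3.304 -3.04
vertex 3.224 3.664 -2.065
vertex 3.896 4.009 -2.781
endloop
endfacet
facet normal -0.242 0.543 -0.804
outer loop
vertex 3.175 3.304 -3.04
vertex 3.896 4.009 -2.781
vertex 4.149 3.209 -3.397
endloop
endfacet
facet normal -0.353 -0.151 -0.923
outer loop
vertex 3.175 3.304 -3.04
vertex 4.149 3.209 -3.397
vertex 3.632 2.369 -3.062
endloop
endfacet
facet normal -0.814 -0.388 -0.432
outer loop
vertex 3.175 3.304 -3.04
vertex 3.632 2.369 -3.062
vertex 3.061 2.651 -2.238
endloop
endfacet
facet normal -0.188 0.942 0.278
outer loop
vertex 3.896 4.009 -2.781
vertex 3.224 3.664 -2.065
vertex 4.228 3.791 -1.818
endloop
endfacet
facet normal -0.760 0.011 0.650
outer loop
vertex 3.224 3.664 -2.065
vertex 3.061 2.651 -2.238
vertex 3.711 2.951 -1.483
endloop
endfacet
facet normal -0.480 -0.877 -0.033
outer loop
vertex 3.061 2.651 -2.238
vertex 3.632 2.369 -3.062
vertex 3.964 2.151 -2.099
endloop
endfacet
facet normal 0.266 -0.494 -0.828
outer loop
vertex 3.632 2.369 -3.062
vertex 4.149 3.209 -3.397
vertex 4.636 2.496 -2.815
endloop
endfacet
facet normal 0.447 0.630 -0.635
outer loop
vertex 4.149 3.209 -3.397
vertex 3.896 4.009 -2.781
vertex 4.799 3.509 -2.642
endloop
endfacet
facet normal 0.353 0.151 0.923
outer loop
vertex 4.685 2.856 -1.84
vertex 4.228 3.791 -1.818
vertex 3.711 2.951 -1.483
endloop
endfacet
facet normal 0.242 -0.543 0.804
outer loop
vertex 4.685 2.856 -1.84
vertex 3.711 2.951 -1.483
vertex 3.964 2.151 -2.099
endloop
endfacet
facet normal 0.633 -0.736 0.240
outer loop
vertex 4.685 2.856 -1.84
vertex 3.964 2.151 -2.099
vertex 4.636 2.496 -2.815
endloop
endfacet
facet normal 0.987 -0.160 0.010
outer loop
vertex 4.685 2.856 -1.84
vertex 4.636 2.496 -2.815
vertex 4.799 3.509 -2.642
endloop
endfacet
facet normal 0.814 0.388 0.432
outer loop
vertex 4.685 2.856 -1.84
vertex 4.799 3.509 -2.642
vertex 4.228 3.791 -1.818
endloop
endfacet
facet normal -0.266 0.494 0.828
outer loop
vertex 3.711 2.951 -1.483
vertex 4.228 3.791 -1.818
vertex 3.224 3.664 -2.065
endloop
endfacet
facet normal -0.447 -0.630 0.635
outer loop
vertex 3.964 2.151 -2.099
vertex 3.711 2.951 -1.483
vertex 3.061 2.651 -2.238
endloop
endfacet
facet normal 0.188 -0.942 -0.278
outer loop
vertex 4.636 2.496 -2.815
vertex 3.964 2.151 -2.099
vertex 3.632 2.369 -3.062
endloop
endfacet
facet normal 0.760 -0.011 -0.650
outer loop
vertex 4.799 3.509 -2.642
vertex 4.636 2.496 -2.815
vertex 4.149 3.209 -3.397
endloop
endfacet
facet normal 0.480 0.877 0.033
outer loop
vertex 4.228 3.791 -1.818
vertex 4.799 3.509 -2.642
vertex 3.896 4.009 -2.781
endloop
endfacet
facet normal -0.518 0.647 -0.560
outer loop
vertex -2.411 2.777 -4.146
vertex -2.877 2.808 -3.679
vertex -2.368 3.228 -3.665
endloop
endfacet
facet normal 0.853 0.341 -0.396
outer loop
vertex -2.411 2.777 -4.146
vertex -2.368 3.228 -3.665
vertex -1.598 1.761 -3.268
endloop
endfacet
facet normal 0.852 0.340 -0.397
outer loop
vertex -1.598 1.761 -3.268
vertex -2.368 3.228 -3.665
vertex -1.554 2.212 -2.788
endloop
endfacet
facet normal 0.519 -0.646 0.560
outer loop
vertex -1.598 1.761 -3.268
vertex -1.554 2.212 -2.788
vertex -2.063 1.792 -2.801
endloop
endfacet
facet normal -0.519 0.647 -0.558
outer loop
vertex -2.368 3.228 -3.665
vertex -2.877 2.808 -3.679
vertex -2.833 3.258 -3.198
endloop
endfacet
facet normal 0.484 0.761 0.433
outer loop
vertex -2.368 3.228 -3.665
vertex -2.833 3.258 -3.198
vertex -1.554 2.212 -2.788
endloop
endfacet
facet normal 0.484 0.761 0.433
outer loop
vertex -1.554 2.212 -2.788
vertex -2.833 3.258 -3.198
vertex -2.019 2.242 -2.321
endloop
endfacet
facet normal 0.519 -0.647 0.559
outer loop
vertex -1.554 2.212 -2.788
vertex -2.019 2.242 -2.321
vertex -2.063 1.792 -2.801
endloop
endfacet
facet normal -0.518 0.648 -0.559
outer loop
vertex -2.833 3.258 -3.198
vertex -2.877 2.808 -3.679
vertex -3.342 2.839 -3.212
endloop
endfacet
facet normal -0.369 0.420 0.829
outer loop
vertex -2.833 3.258 -3.198
vertex -3.342 2.839 -3.212
vertex -2.019 2.242 -2.321
endloop
endfacet
facet normal -0.368 0.422 0.829
outer loop
vertex -2.019 2.242 -2.321
vertex -3.342 2.839 -3.212
vertex -2.529 1.823 -2.334
endloop
endfacet
facet normal 0.518 -0.647 0.559
outer loop
vertex -2.019 2.242 -2.321
vertex -2.529 1.823 -2.334
vertex -2.063 1.792 -2.801
endloop
endfacet
facet normal -0.519 0.646 -0.560
outer loop
vertex -3.342 2.839 -3.212
vertex -2.877 2.808 -3.679
vertex -3.386 2.388 -3.692
endloop
endfacet
facet normal -0.853 -0.339 0.397
outer loop
vertex -3.342 2.839 -3.212
vertex -3.386 2.388 -3.692
vertex -2.529 1.823 -2.334
endloop
endfacet
facet normal -0.853 -0.341 0.396
outer loop
vertex -2.529 1.823 -2.334
vertex -3.386 2.388 -3.692
vertex -2.572 1.372 -2.815
endloop
endfacet
facet normal 0.518 -0.647 0.560
outer loop
vertex -2.529 1.823 -2.334
vertex -2.572 1.372 -2.815
vertex -2.063 1.792 -2.801
endloop
endfacet
facet normal -0.519 0.647 -0.559
outer loop
vertex -3.386 2.388 -3.692
vertex -2.877 2.808 -3.679
vertex -2.921 2.358 -4.159
endloop
endfacet
facet normal -0.484 -0.761 -0.433
outer loop
vertex -3.386 2.388 -3.692
vertex -2.921 2.358 -4.159
vertex -2.572 1.372 -2.815
endloop
endfacet
facet normal -0.484 -0.761 -0.433
outer loop
vertex -2.572 1.372 -2.815
vertex -2.921 2.358 -4.159
vertex -2.107 1.342 -3.282
endloop
endfacet
facet normal 0.519 -0.647 0.558
outer loop
vertex -2.572 1.372 -2.815
vertex -2.107 1.342 -3.282
vertex -2.063 1.792 -2.801
endloop
endfacet
facet normal -0.518 0.647 -0.559
outer loop
vertex -2.921 2.358 -4.159
vertex -2.877 2.808 -3.679
vertex -2.411 2.777 -4.146
endloop
endfacet
facet normal 0.367 -0.421 -0.829
outer loop
vertex -2.921 2.358 -4.159
vertex -2.411 2.777 -4.146
vertex -2.107 1.342 -3.282
endloop
endfacet
facet normal 0.369 -0.421 -0.829
outer loop
vertex -2.107 1.342 -3.282
vertex -2.411 2.777 -4.146
vertex -1.598 1.761 -3.268
endloop
endfacet
facet normal 0.518 -0.648 0.559
outer loop
vertex -2.107 1.342 -3.282
vertex -1.598 1.761 -3.268
vertex -2.063 1.792 -2.801
endloop
endfacet

endsolid


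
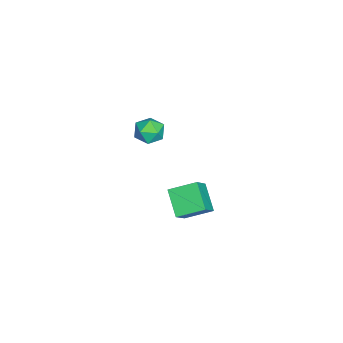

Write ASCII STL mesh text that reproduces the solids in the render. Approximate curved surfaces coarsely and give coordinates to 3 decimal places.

solid 
facet normal -0.674 0.181 -0.717
outer loop
vertex -1.918 2.684 -1.743
vertex -2.148 3.936 -1.211
vertex -0.874 3.234 -2.586
endloop
endfacet
facet normal 0.167 -0.908 -0.385
outer loop
vertex -0.012 3.004 -1.669
vertex -1.918 2.684 -1.743
vertex -0.874 3.234 -2.586
endloop
endfacet
facet normal -0.674 0.180 -0.716
outer loop
vertex -0.874 3.234 -2.586
vertex -2.148 3.936 -1.211
vertex -1.105 4.486 -2.054
endloop
endfacet
facet normal 0.720 0.380 -0.581
outer loop
vertex -1.105 4.486 -2.054
vertex -0.012 3.004 -1.669
vertex -0.874 3.234 -2.586
endloop
endfacet
facet normal -0.720 -0.379 0.581
outer loop
vertex -1.918 2.684 -1.743
vertex -1.286 3.706 -0.294
vertex -2.148 3.936 -1.211
endloop
endfacet
facet normal 0.167 -0.908 -0.385
outer loop
vertex -1.055 2.454 -0.826
vertex -1.918 2.684 -1.743
vertex -0.012 3.004 -1.669
endloop
endfacet
facet normal -0.719 -0.380 0.582
outer loop
vertex -1.055 2.454 -0.826
vertex -1.286 3.706 -0.294
vertex -1.918 2.684 -1.743
endloop
endfacet
facet normal -0.167 0.908 0.385
outer loop
vertex -2.148 3.936 -1.211
vertex -1.286 3.706 -0.294
vertex -1.105 4.486 -2.054
endloop
endfacet
facet normal 0.719 0.379 -0.582
outer loop
vertex -0.242 4.256 -1.137
vertex -0.012 3.004 -1.669
vertex -1.105 4.486 -2.054
endloop
endfacet
facet normal -0.167 0.908 0.385
outer loop
vertex -1.105 4.486 -2.054
vertex -1.286 3.706 -0.294
vertex -0.242 4.256 -1.137
endloop
endfacet
facet normal 0.674 -0.181 0.716
outer loop
vertex -0.242 4.256 -1.137
vertex -1.055 2.454 -0.826
vertex -0.012 3.004 -1.669
endloop
endfacet
facet normal 0.674 -0.180 0.717
outer loop
vertex -1.286 3.706 -0.294
vertex -1.055 2.454 -0.826
vertex -0.242 4.256 -1.137
endloop
endfacet
facet normal -0.870 0.476 0.126
outer loop
vertex -0.847 2.1 3.539
vertex -0.943 1.754 4.182
vertex -0.592 2.401 4.16
endloop
endfacet
facet normal -0.415 0.874 -0.253
outer loop
vertex -0.847 2.1 3.539
vertex -0.592 2.401 4.16
vertex -0.183 2.418 3.548
endloop
endfacet
facet normal -0.229 0.501 -0.834
outer loop
vertex -0.847 2.1 3.539
vertex -0.183 2.418 3.548
vertex -0.281 1.781 3.192
endloop
endfacet
facet normal -0.568 -0.124 -0.813
outer loop
vertex -0.847 2.1 3.539
vertex -0.281 1.781 3.192
vertex -0.751 1.371 3.583
endloop
endfacet
facet normal -0.965 -0.140 -0.220
outer loop
vertex -0.847 2.1 3.539
vertex -0.751 1.371 3.583
vertex -0.943 1.754 4.182
endloop
endfacet
facet normal 0.171 0.975 0.141
outer loop
vertex -0.183 2.418 3.548
vertex -0.592 2.401 4.16
vertex 0.131 2.269 4.197
endloop
endfacet
facet normal -0.565 0.332 0.755
outer loop
vertex -0.592 2.401 4.16
vertex -0.943 1.754 4.182
vertex -0.339 1.859 4.588
endloop
endfacet
facet normal -0.720 -0.666 0.195
outer loop
vertex -0.943 1.754 4.182
vertex -0.751 1.371 3.583
vertex -0.437 1.222 4.232
endloop
endfacet
facet normal -0.078 -0.640 -0.764
outer loop
vertex -0.751 1.371 3.583
vertex -0.281 1.781 3.192
vertex -0.028 1.239 3.62
endloop
endfacet
facet normal 0.472 0.374 -0.799
outer loop
vertex -0.281 1.781 3.192
vertex -0.183 2.418 3.548
vertex 0.323 1.886 3.598
endloop
endfacet
facet normal 0.568 0.124 0.813
outer loop
vertex 0.227 1.54 4.241
vertex 0.131 2.269 4.197
vertex -0.339 1.859 4.588
endloop
endfacet
facet normal 0.229 -0.501 0.834
outer loop
vertex 0.227 1.54 4.241
vertex -0.339 1.859 4.588
vertex -0.437 1.222 4.232
endloop
endfacet
facet normal 0.415 -0.874 0.253
outer loop
vertex 0.227 1.54 4.241
vertex -0.437 1.222 4.232
vertex -0.028 1.239 3.62
endloop
endfacet
facet normal 0.870 -0.476 -0.126
outer loop
vertex 0.227 1.54 4.241
vertex -0.028 1.239 3.62
vertex 0.323 1.886 3.598
endloop
endfacet
facet normal 0.965 0.140 0.220
outer loop
vertex 0.227 1.54 4.241
vertex 0.323 1.886 3.598
vertex 0.131 2.269 4.197
endloop
endfacet
facet normal 0.078 0.640 0.764
outer loop
vertex -0.339 1.859 4.588
vertex 0.131 2.269 4.197
vertex -0.592 2.401 4.16
endloop
endfacet
facet normal -0.472 -0.374 0.799
outer loop
vertex -0.437 1.222 4.232
vertex -0.339 1.859 4.588
vertex -0.943 1.754 4.182
endloop
endfacet
facet normal -0.171 -0.975 -0.141
outer loop
vertex -0.028 1.239 3.62
vertex -0.437 1.222 4.232
vertex -0.751 1.371 3.583
endloop
endfacet
facet normal 0.565 -0.332 -0.755
outer loop
vertex 0.323 1.886 3.598
vertex -0.028 1.239 3.62
vertex -0.281 1.781 3.192
endloop
endfacet
facet normal 0.720 0.666 -0.195
outer loop
vertex 0.131 2.269 4.197
vertex 0.323 1.886 3.598
vertex -0.183 2.418 3.548
endloop
endfacet

endsolid


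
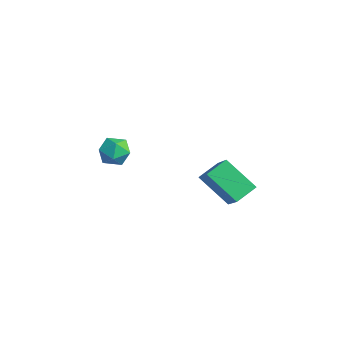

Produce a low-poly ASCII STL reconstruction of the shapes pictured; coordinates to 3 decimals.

solid 
facet normal -0.764 0.182 -0.619
outer loop
vertex 1.926 2.709 1.8
vertex 1.746 3.887 2.368
vertex 3.3 3.61 0.367
endloop
endfacet
facet normal 0.136 -0.892 -0.431
outer loop
vertex 4.714 3.273 1.512
vertex 1.926 2.709 1.8
vertex 3.3 3.61 0.367
endloop
endfacet
facet normal -0.764 0.183 -0.619
outer loop
vertex 3.3 3.61 0.367
vertex 1.746 3.887 2.368
vertex 3.121 4.788 0.936
endloop
endfacet
facet normal 0.631 0.413 -0.657
outer loop
vertex 3.121 4.788 0.936
vertex 4.714 3.273 1.512
vertex 3.3 3.61 0.367
endloop
endfacet
facet normal -0.631 -0.413 0.657
outer loop
vertex 1.926 2.709 1.8
vertex 3.16 3.55 3.513
vertex 1.746 3.887 2.368
endloop
endfacet
facet normal 0.136 -0.892 -0.431
outer loop
vertex 3.339 2.372 2.944
vertex 1.926 2.709 1.8
vertex 4.714 3.273 1.512
endloop
endfacet
facet normal -0.631 -0.413 0.657
outer loop
vertex 3.339 2.372 2.944
vertex 3.16 3.55 3.513
vertex 1.926 2.709 1.8
endloop
endfacet
facet normal -0.136 0.892 0.431
outer loop
vertex 1.746 3.887 2.368
vertex 3.16 3.55 3.513
vertex 3.121 4.788 0.936
endloop
endfacet
facet normal 0.631 0.413 -0.657
outer loop
vertex 4.534 4.451 2.08
vertex 4.714 3.273 1.512
vertex 3.121 4.788 0.936
endloop
endfacet
facet normal -0.136 0.892 0.431
outer loop
vertex 3.121 4.788 0.936
vertex 3.16 3.55 3.513
vertex 4.534 4.451 2.08
endloop
endfacet
facet normal 0.764 -0.182 0.619
outer loop
vertex 4.534 4.451 2.08
vertex 3.339 2.372 2.944
vertex 4.714 3.273 1.512
endloop
endfacet
facet normal 0.764 -0.182 0.618
outer loop
vertex 3.16 3.55 3.513
vertex 3.339 2.372 2.944
vertex 4.534 4.451 2.08
endloop
endfacet
facet normal -0.398 0.912 0.096
outer loop
vertex -2.735 1.285 1.364
vertex -3.558 0.889 1.713
vertex -2.838 1.139 2.325
endloop
endfacet
facet normal 0.311 0.934 0.175
outer loop
vertex -2.735 1.285 1.364
vertex -2.838 1.139 2.325
vertex -1.987 0.937 1.889
endloop
endfacet
facet normal 0.608 0.673 -0.420
outer loop
vertex -2.735 1.285 1.364
vertex -1.987 0.937 1.889
vertex -2.181 0.562 1.007
endloop
endfacet
facet normal 0.083 0.491 -0.867
outer loop
vertex -2.735 1.285 1.364
vertex -2.181 0.562 1.007
vertex -3.152 0.533 0.898
endloop
endfacet
facet normal -0.540 0.639 -0.548
outer loop
vertex -2.735 1.285 1.364
vertex -3.152 0.533 0.898
vertex -3.558 0.889 1.713
endloop
endfacet
facet normal 0.486 0.502 0.716
outer loop
vertex -1.987 0.937 1.889
vertex -2.838 1.139 2.325
vertex -2.348 0.327 2.562
endloop
endfacet
facet normal -0.661 0.467 0.587
outer loop
vertex -2.838 1.139 2.325
vertex -3.558 0.889 1.713
vertex -3.319 0.298 2.453
endloop
endfacet
facet normal -0.890 0.025 -0.455
outer loop
vertex -3.558 0.889 1.713
vertex -3.152 0.533 0.898
vertex -3.513 -0.077 1.571
endloop
endfacet
facet normal 0.115 -0.214 -0.970
outer loop
vertex -3.152 0.533 0.898
vertex -2.181 0.562 1.007
vertex -2.662 -0.279 1.135
endloop
endfacet
facet normal 0.966 0.081 -0.247
outer loop
vertex -2.181 0.562 1.007
vertex -1.987 0.937 1.889
vertex -1.942 -0.029 1.747
endloop
endfacet
facet normal -0.083 -0.491 0.867
outer loop
vertex -2.765 -0.425 2.096
vertex -2.348 0.327 2.562
vertex -3.319 0.298 2.453
endloop
endfacet
facet normal -0.608 -0.673 0.420
outer loop
vertex -2.765 -0.425 2.096
vertex -3.319 0.298 2.453
vertex -3.513 -0.077 1.571
endloop
endfacet
facet normal -0.311 -0.934 -0.175
outer loop
vertex -2.765 -0.425 2.096
vertex -3.513 -0.077 1.571
vertex -2.662 -0.279 1.135
endloop
endfacet
facet normal 0.398 -0.912 -0.096
outer loop
vertex -2.765 -0.425 2.096
vertex -2.662 -0.279 1.135
vertex -1.942 -0.029 1.747
endloop
endfacet
facet normal 0.540 -0.639 0.548
outer loop
vertex -2.765 -0.425 2.096
vertex -1.942 -0.029 1.747
vertex -2.348 0.327 2.562
endloop
endfacet
facet normal -0.115 0.214 0.970
outer loop
vertex -3.319 0.298 2.453
vertex -2.348 0.327 2.562
vertex -2.838 1.139 2.325
endloop
endfacet
facet normal -0.966 -0.081 0.247
outer loop
vertex -3.513 -0.077 1.571
vertex -3.319 0.298 2.453
vertex -3.558 0.889 1.713
endloop
endfacet
facet normal -0.486 -0.502 -0.716
outer loop
vertex -2.662 -0.279 1.135
vertex -3.513 -0.077 1.571
vertex -3.152 0.533 0.898
endloop
endfacet
facet normal 0.661 -0.467 -0.587
outer loop
vertex -1.942 -0.029 1.747
vertex -2.662 -0.279 1.135
vertex -2.181 0.562 1.007
endloop
endfacet
facet normal 0.890 -0.025 0.455
outer loop
vertex -2.348 0.327 2.562
vertex -1.942 -0.029 1.747
vertex -1.987 0.937 1.889
endloop
endfacet

endsolid


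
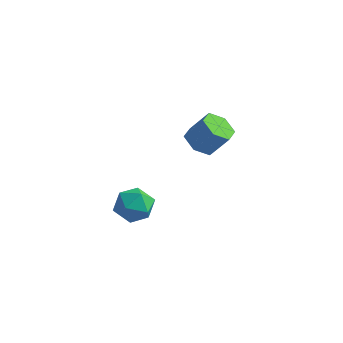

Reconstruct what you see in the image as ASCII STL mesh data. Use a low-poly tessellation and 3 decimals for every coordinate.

solid 
facet normal 0.165 0.979 0.117
outer loop
vertex 1.741 -2.937 -1.688
vertex 1.552 -3.036 -0.594
vertex 2.584 -3.162 -0.994
endloop
endfacet
facet normal 0.545 0.720 -0.429
outer loop
vertex 1.741 -2.937 -1.688
vertex 2.584 -3.162 -0.994
vertex 2.512 -3.69 -1.973
endloop
endfacet
facet normal 0.090 0.432 -0.898
outer loop
vertex 1.741 -2.937 -1.688
vertex 2.512 -3.69 -1.973
vertex 1.434 -3.89 -2.177
endloop
endfacet
facet normal -0.571 0.513 -0.641
outer loop
vertex 1.741 -2.937 -1.688
vertex 1.434 -3.89 -2.177
vertex 0.841 -3.486 -1.325
endloop
endfacet
facet normal -0.525 0.851 -0.014
outer loop
vertex 1.741 -2.937 -1.688
vertex 0.841 -3.486 -1.325
vertex 1.552 -3.036 -0.594
endloop
endfacet
facet normal 0.963 0.200 -0.179
outer loop
vertex 2.512 -3.69 -1.973
vertex 2.584 -3.162 -0.994
vertex 2.799 -4.254 -1.055
endloop
endfacet
facet normal 0.349 0.618 0.704
outer loop
vertex 2.584 -3.162 -0.994
vertex 1.552 -3.036 -0.594
vertex 2.206 -3.85 -0.203
endloop
endfacet
facet normal -0.767 0.411 0.493
outer loop
vertex 1.552 -3.036 -0.594
vertex 0.841 -3.486 -1.325
vertex 1.128 -4.05 -0.407
endloop
endfacet
facet normal -0.842 -0.137 -0.521
outer loop
vertex 0.841 -3.486 -1.325
vertex 1.434 -3.89 -2.177
vertex 1.056 -4.578 -1.386
endloop
endfacet
facet normal 0.227 -0.268 -0.936
outer loop
vertex 1.434 -3.89 -2.177
vertex 2.512 -3.69 -1.973
vertex 2.088 -4.704 -1.786
endloop
endfacet
facet normal 0.571 -0.513 0.641
outer loop
vertex 1.899 -4.803 -0.692
vertex 2.799 -4.254 -1.055
vertex 2.206 -3.85 -0.203
endloop
endfacet
facet normal -0.090 -0.432 0.898
outer loop
vertex 1.899 -4.803 -0.692
vertex 2.206 -3.85 -0.203
vertex 1.128 -4.05 -0.407
endloop
endfacet
facet normal -0.545 -0.720 0.429
outer loop
vertex 1.899 -4.803 -0.692
vertex 1.128 -4.05 -0.407
vertex 1.056 -4.578 -1.386
endloop
endfacet
facet normal -0.165 -0.979 -0.117
outer loop
vertex 1.899 -4.803 -0.692
vertex 1.056 -4.578 -1.386
vertex 2.088 -4.704 -1.786
endloop
endfacet
facet normal 0.525 -0.851 0.014
outer loop
vertex 1.899 -4.803 -0.692
vertex 2.088 -4.704 -1.786
vertex 2.799 -4.254 -1.055
endloop
endfacet
facet normal 0.842 0.137 0.521
outer loop
vertex 2.206 -3.85 -0.203
vertex 2.799 -4.254 -1.055
vertex 2.584 -3.162 -0.994
endloop
endfacet
facet normal -0.227 0.268 0.936
outer loop
vertex 1.128 -4.05 -0.407
vertex 2.206 -3.85 -0.203
vertex 1.552 -3.036 -0.594
endloop
endfacet
facet normal -0.963 -0.200 0.179
outer loop
vertex 1.056 -4.578 -1.386
vertex 1.128 -4.05 -0.407
vertex 0.841 -3.486 -1.325
endloop
endfacet
facet normal -0.349 -0.618 -0.704
outer loop
vertex 2.088 -4.704 -1.786
vertex 1.056 -4.578 -1.386
vertex 1.434 -3.89 -2.177
endloop
endfacet
facet normal 0.767 -0.411 -0.493
outer loop
vertex 2.799 -4.254 -1.055
vertex 2.088 -4.704 -1.786
vertex 2.512 -3.69 -1.973
endloop
endfacet
facet normal -0.556 -0.205 -0.806
outer loop
vertex 2.978 1.698 -0.871
vertex 2.177 2.123 -0.427
vertex 2.795 2.684 -0.996
endloop
endfacet
facet normal 0.811 0.077 -0.579
outer loop
vertex 2.978 1.698 -0.871
vertex 2.795 2.684 -0.996
vertex 3.884 2.031 0.442
endloop
endfacet
facet normal 0.811 0.078 -0.579
outer loop
vertex 3.884 2.031 0.442
vertex 2.795 2.684 -0.996
vertex 3.701 3.017 0.318
endloop
endfacet
facet normal 0.556 0.205 0.805
outer loop
vertex 3.884 2.031 0.442
vertex 3.701 3.017 0.318
vertex 3.083 2.457 0.887
endloop
endfacet
facet normal -0.556 -0.205 -0.806
outer loop
vertex 2.795 2.684 -0.996
vertex 2.177 2.123 -0.427
vertex 1.994 3.109 -0.551
endloop
endfacet
facet normal 0.249 0.884 -0.396
outer loop
vertex 2.795 2.684 -0.996
vertex 1.994 3.109 -0.551
vertex 3.701 3.017 0.318
endloop
endfacet
facet normal 0.249 0.884 -0.396
outer loop
vertex 3.701 3.017 0.318
vertex 1.994 3.109 -0.551
vertex 2.901 3.442 0.762
endloop
endfacet
facet normal 0.556 0.205 0.806
outer loop
vertex 3.701 3.017 0.318
vertex 2.901 3.442 0.762
vertex 3.083 2.457 0.887
endloop
endfacet
facet normal -0.556 -0.205 -0.805
outer loop
vertex 1.994 3.109 -0.551
vertex 2.177 2.123 -0.427
vertex 1.376 2.549 0.018
endloop
endfacet
facet normal -0.562 0.807 0.184
outer loop
vertex 1.994 3.109 -0.551
vertex 1.376 2.549 0.018
vertex 2.901 3.442 0.762
endloop
endfacet
facet normal -0.562 0.807 0.183
outer loop
vertex 2.901 3.442 0.762
vertex 1.376 2.549 0.018
vertex 2.282 2.882 1.331
endloop
endfacet
facet normal 0.555 0.205 0.806
outer loop
vertex 2.901 3.442 0.762
vertex 2.282 2.882 1.331
vertex 3.083 2.457 0.887
endloop
endfacet
facet normal -0.556 -0.205 -0.805
outer loop
vertex 1.376 2.549 0.018
vertex 2.177 2.123 -0.427
vertex 1.559 1.563 0.142
endloop
endfacet
facet normal -0.811 -0.078 0.579
outer loop
vertex 1.376 2.549 0.018
vertex 1.559 1.563 0.142
vertex 2.282 2.882 1.331
endloop
endfacet
facet normal -0.812 -0.077 0.579
outer loop
vertex 2.282 2.882 1.331
vertex 1.559 1.563 0.142
vertex 2.465 1.896 1.456
endloop
endfacet
facet normal 0.556 0.205 0.806
outer loop
vertex 2.282 2.882 1.331
vertex 2.465 1.896 1.456
vertex 3.083 2.457 0.887
endloop
endfacet
facet normal -0.556 -0.205 -0.806
outer loop
vertex 1.559 1.563 0.142
vertex 2.177 2.123 -0.427
vertex 2.359 1.138 -0.302
endloop
endfacet
facet normal -0.250 -0.884 0.396
outer loop
vertex 1.559 1.563 0.142
vertex 2.359 1.138 -0.302
vertex 2.465 1.896 1.456
endloop
endfacet
facet normal -0.249 -0.884 0.396
outer loop
vertex 2.465 1.896 1.456
vertex 2.359 1.138 -0.302
vertex 3.266 1.471 1.011
endloop
endfacet
facet normal 0.556 0.205 0.806
outer loop
vertex 2.465 1.896 1.456
vertex 3.266 1.471 1.011
vertex 3.083 2.457 0.887
endloop
endfacet
facet normal -0.555 -0.205 -0.806
outer loop
vertex 2.359 1.138 -0.302
vertex 2.177 2.123 -0.427
vertex 2.978 1.698 -0.871
endloop
endfacet
facet normal 0.562 -0.807 -0.183
outer loop
vertex 2.359 1.138 -0.302
vertex 2.978 1.698 -0.871
vertex 3.266 1.471 1.011
endloop
endfacet
facet normal 0.562 -0.807 -0.183
outer loop
vertex 3.266 1.471 1.011
vertex 2.978 1.698 -0.871
vertex 3.884 2.031 0.442
endloop
endfacet
facet normal 0.556 0.205 0.805
outer loop
vertex 3.266 1.471 1.011
vertex 3.884 2.031 0.442
vertex 3.083 2.457 0.887
endloop
endfacet

endsolid


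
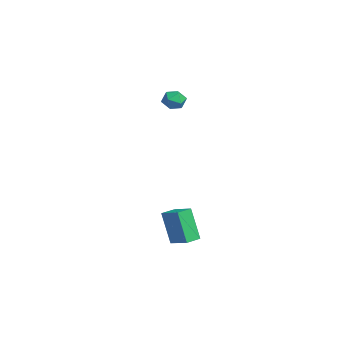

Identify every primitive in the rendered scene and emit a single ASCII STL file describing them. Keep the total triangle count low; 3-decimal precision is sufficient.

solid 
facet normal -0.530 0.848 -0.008
outer loop
vertex 1.546 -2.231 -2.69
vertex 2.517 -1.62 -2.274
vertex 2.121 -1.889 -4.533
endloop
endfacet
facet normal -0.796 -0.501 -0.341
outer loop
vertex 2.603 -2.66 -4.526
vertex 1.546 -2.231 -2.69
vertex 2.121 -1.889 -4.533
endloop
endfacet
facet normal -0.531 0.848 -0.008
outer loop
vertex 2.121 -1.889 -4.533
vertex 2.517 -1.62 -2.274
vertex 3.091 -1.278 -4.117
endloop
endfacet
facet normal 0.293 0.175 -0.940
outer loop
vertex 3.091 -1.278 -4.117
vertex 2.603 -2.66 -4.526
vertex 2.121 -1.889 -4.533
endloop
endfacet
facet normal -0.293 -0.175 0.940
outer loop
vertex 1.546 -2.231 -2.69
vertex 2.999 -2.391 -2.267
vertex 2.517 -1.62 -2.274
endloop
endfacet
facet normal -0.795 -0.501 -0.341
outer loop
vertex 2.029 -3.002 -2.683
vertex 1.546 -2.231 -2.69
vertex 2.603 -2.66 -4.526
endloop
endfacet
facet normal -0.293 -0.175 0.940
outer loop
vertex 2.029 -3.002 -2.683
vertex 2.999 -2.391 -2.267
vertex 1.546 -2.231 -2.69
endloop
endfacet
facet normal 0.796 0.501 0.341
outer loop
vertex 2.517 -1.62 -2.274
vertex 2.999 -2.391 -2.267
vertex 3.091 -1.278 -4.117
endloop
endfacet
facet normal 0.293 0.175 -0.940
outer loop
vertex 3.574 -2.049 -4.11
vertex 2.603 -2.66 -4.526
vertex 3.091 -1.278 -4.117
endloop
endfacet
facet normal 0.795 0.501 0.341
outer loop
vertex 3.091 -1.278 -4.117
vertex 2.999 -2.391 -2.267
vertex 3.574 -2.049 -4.11
endloop
endfacet
facet normal 0.530 -0.848 0.008
outer loop
vertex 3.574 -2.049 -4.11
vertex 2.029 -3.002 -2.683
vertex 2.603 -2.66 -4.526
endloop
endfacet
facet normal 0.530 -0.848 0.008
outer loop
vertex 2.999 -2.391 -2.267
vertex 2.029 -3.002 -2.683
vertex 3.574 -2.049 -4.11
endloop
endfacet
facet normal -0.004 0.702 0.712
outer loop
vertex -2.501 -0.734 3.381
vertex -2.981 -1.103 3.742
vertex -2.294 -1.213 3.854
endloop
endfacet
facet normal 0.633 0.665 0.396
outer loop
vertex -2.501 -0.734 3.381
vertex -2.294 -1.213 3.854
vertex -1.961 -1.162 3.236
endloop
endfacet
facet normal 0.541 0.785 -0.302
outer loop
vertex -2.501 -0.734 3.381
vertex -1.961 -1.162 3.236
vertex -2.442 -1.021 2.741
endloop
endfacet
facet normal -0.153 0.896 -0.416
outer loop
vertex -2.501 -0.734 3.381
vertex -2.442 -1.021 2.741
vertex -3.072 -0.984 3.053
endloop
endfacet
facet normal -0.491 0.845 0.211
outer loop
vertex -2.501 -0.734 3.381
vertex -3.072 -0.984 3.053
vertex -2.981 -1.103 3.742
endloop
endfacet
facet normal 0.880 -0.001 0.474
outer loop
vertex -1.961 -1.162 3.236
vertex -2.294 -1.213 3.854
vertex -2.108 -1.796 3.507
endloop
endfacet
facet normal -0.151 0.060 0.987
outer loop
vertex -2.294 -1.213 3.854
vertex -2.981 -1.103 3.742
vertex -2.738 -1.759 3.819
endloop
endfacet
facet normal -0.940 0.293 0.175
outer loop
vertex -2.981 -1.103 3.742
vertex -3.072 -0.984 3.053
vertex -3.219 -1.618 3.324
endloop
endfacet
facet normal -0.394 0.374 -0.840
outer loop
vertex -3.072 -0.984 3.053
vertex -2.442 -1.021 2.741
vertex -2.886 -1.567 2.706
endloop
endfacet
facet normal 0.731 0.194 -0.655
outer loop
vertex -2.442 -1.021 2.741
vertex -1.961 -1.162 3.236
vertex -2.199 -1.677 2.818
endloop
endfacet
facet normal 0.153 -0.896 0.416
outer loop
vertex -2.679 -2.046 3.179
vertex -2.108 -1.796 3.507
vertex -2.738 -1.759 3.819
endloop
endfacet
facet normal -0.541 -0.785 0.302
outer loop
vertex -2.679 -2.046 3.179
vertex -2.738 -1.759 3.819
vertex -3.219 -1.618 3.324
endloop
endfacet
facet normal -0.633 -0.665 -0.396
outer loop
vertex -2.679 -2.046 3.179
vertex -3.219 -1.618 3.324
vertex -2.886 -1.567 2.706
endloop
endfacet
facet normal 0.004 -0.702 -0.712
outer loop
vertex -2.679 -2.046 3.179
vertex -2.886 -1.567 2.706
vertex -2.199 -1.677 2.818
endloop
endfacet
facet normal 0.491 -0.845 -0.211
outer loop
vertex -2.679 -2.046 3.179
vertex -2.199 -1.677 2.818
vertex -2.108 -1.796 3.507
endloop
endfacet
facet normal 0.394 -0.374 0.840
outer loop
vertex -2.738 -1.759 3.819
vertex -2.108 -1.796 3.507
vertex -2.294 -1.213 3.854
endloop
endfacet
facet normal -0.731 -0.194 0.655
outer loop
vertex -3.219 -1.618 3.324
vertex -2.738 -1.759 3.819
vertex -2.981 -1.103 3.742
endloop
endfacet
facet normal -0.880 0.001 -0.474
outer loop
vertex -2.886 -1.567 2.706
vertex -3.219 -1.618 3.324
vertex -3.072 -0.984 3.053
endloop
endfacet
facet normal 0.151 -0.060 -0.987
outer loop
vertex -2.199 -1.677 2.818
vertex -2.886 -1.567 2.706
vertex -2.442 -1.021 2.741
endloop
endfacet
facet normal 0.940 -0.293 -0.175
outer loop
vertex -2.108 -1.796 3.507
vertex -2.199 -1.677 2.818
vertex -1.961 -1.162 3.236
endloop
endfacet

endsolid


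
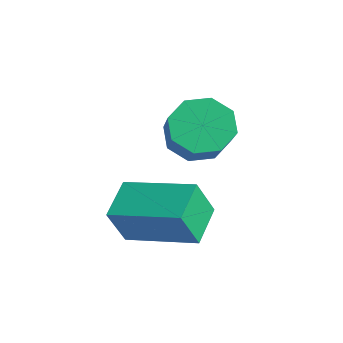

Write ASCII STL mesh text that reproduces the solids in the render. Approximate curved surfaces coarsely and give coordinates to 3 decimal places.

solid 
facet normal -0.646 0.677 0.352
outer loop
vertex -2.48 -2.886 1.765
vertex -1.003 -1.716 2.227
vertex -2.54 -2.384 0.688
endloop
endfacet
facet normal -0.762 -0.603 -0.238
outer loop
vertex -1.777 -3.184 0.273
vertex -2.48 -2.886 1.765
vertex -2.54 -2.384 0.688
endloop
endfacet
facet normal -0.646 0.678 0.351
outer loop
vertex -2.54 -2.384 0.688
vertex -1.003 -1.716 2.227
vertex -1.063 -1.215 1.149
endloop
endfacet
facet normal -0.051 0.421 -0.906
outer loop
vertex -1.063 -1.215 1.149
vertex -1.777 -3.184 0.273
vertex -2.54 -2.384 0.688
endloop
endfacet
facet normal 0.051 -0.421 0.905
outer loop
vertex -2.48 -2.886 1.765
vertex -0.24 -2.516 1.812
vertex -1.003 -1.716 2.227
endloop
endfacet
facet normal -0.761 -0.603 -0.238
outer loop
vertex -1.717 -3.685 1.351
vertex -2.48 -2.886 1.765
vertex -1.777 -3.184 0.273
endloop
endfacet
facet normal 0.051 -0.421 0.906
outer loop
vertex -1.717 -3.685 1.351
vertex -0.24 -2.516 1.812
vertex -2.48 -2.886 1.765
endloop
endfacet
facet normal 0.762 0.603 0.238
outer loop
vertex -1.003 -1.716 2.227
vertex -0.24 -2.516 1.812
vertex -1.063 -1.215 1.149
endloop
endfacet
facet normal -0.050 0.421 -0.906
outer loop
vertex -0.3 -2.014 0.735
vertex -1.777 -3.184 0.273
vertex -1.063 -1.215 1.149
endloop
endfacet
facet normal 0.761 0.603 0.239
outer loop
vertex -1.063 -1.215 1.149
vertex -0.24 -2.516 1.812
vertex -0.3 -2.014 0.735
endloop
endfacet
facet normal 0.646 -0.678 -0.351
outer loop
vertex -0.3 -2.014 0.735
vertex -1.717 -3.685 1.351
vertex -1.777 -3.184 0.273
endloop
endfacet
facet normal 0.646 -0.677 -0.352
outer loop
vertex -0.24 -2.516 1.812
vertex -1.717 -3.685 1.351
vertex -0.3 -2.014 0.735
endloop
endfacet
facet normal -0.702 0.292 -0.650
outer loop
vertex -2.77 -1.016 1.757
vertex -3.154 -0.584 2.366
vertex -2.558 -0.41 1.8
endloop
endfacet
facet normal 0.631 -0.167 -0.758
outer loop
vertex -2.77 -1.016 1.757
vertex -2.558 -0.41 1.8
vertex -1.442 -1.568 2.984
endloop
endfacet
facet normal 0.631 -0.166 -0.758
outer loop
vertex -1.442 -1.568 2.984
vertex -2.558 -0.41 1.8
vertex -1.231 -0.962 3.027
endloop
endfacet
facet normal 0.703 -0.291 0.649
outer loop
vertex -1.442 -1.568 2.984
vertex -1.231 -0.962 3.027
vertex -1.826 -1.136 3.594
endloop
endfacet
facet normal -0.702 0.293 -0.649
outer loop
vertex -2.558 -0.41 1.8
vertex -3.154 -0.584 2.366
vertex -2.695 0.093 2.175
endloop
endfacet
facet normal 0.679 0.549 -0.488
outer loop
vertex -2.558 -0.41 1.8
vertex -2.695 0.093 2.175
vertex -1.231 -0.962 3.027
endloop
endfacet
facet normal 0.679 0.549 -0.487
outer loop
vertex -1.231 -0.962 3.027
vertex -2.695 0.093 2.175
vertex -1.368 -0.459 3.403
endloop
endfacet
facet normal 0.703 -0.293 0.648
outer loop
vertex -1.231 -0.962 3.027
vertex -1.368 -0.459 3.403
vertex -1.826 -1.136 3.594
endloop
endfacet
facet normal -0.702 0.293 -0.649
outer loop
vertex -2.695 0.093 2.175
vertex -3.154 -0.584 2.366
vertex -3.101 0.2 2.662
endloop
endfacet
facet normal 0.329 0.942 0.068
outer loop
vertex -2.695 0.093 2.175
vertex -3.101 0.2 2.662
vertex -1.368 -0.459 3.403
endloop
endfacet
facet normal 0.329 0.942 0.068
outer loop
vertex -1.368 -0.459 3.403
vertex -3.101 0.2 2.662
vertex -1.774 -0.352 3.89
endloop
endfacet
facet normal 0.702 -0.292 0.649
outer loop
vertex -1.368 -0.459 3.403
vertex -1.774 -0.352 3.89
vertex -1.826 -1.136 3.594
endloop
endfacet
facet normal -0.702 0.293 -0.649
outer loop
vertex -3.101 0.2 2.662
vertex -3.154 -0.584 2.366
vertex -3.538 -0.152 2.976
endloop
endfacet
facet normal -0.213 0.784 0.583
outer loop
vertex -3.101 0.2 2.662
vertex -3.538 -0.152 2.976
vertex -1.774 -0.352 3.89
endloop
endfacet
facet normal -0.214 0.783 0.584
outer loop
vertex -1.774 -0.352 3.89
vertex -3.538 -0.152 2.976
vertex -2.21 -0.704 4.203
endloop
endfacet
facet normal 0.702 -0.292 0.650
outer loop
vertex -1.774 -0.352 3.89
vertex -2.21 -0.704 4.203
vertex -1.826 -1.136 3.594
endloop
endfacet
facet normal -0.703 0.291 -0.649
outer loop
vertex -3.538 -0.152 2.976
vertex -3.154 -0.584 2.366
vertex -3.749 -0.758 2.933
endloop
endfacet
facet normal -0.631 0.166 0.758
outer loop
vertex -3.538 -0.152 2.976
vertex -3.749 -0.758 2.933
vertex -2.21 -0.704 4.203
endloop
endfacet
facet normal -0.631 0.167 0.758
outer loop
vertex -2.21 -0.704 4.203
vertex -3.749 -0.758 2.933
vertex -2.422 -1.31 4.16
endloop
endfacet
facet normal 0.702 -0.292 0.650
outer loop
vertex -2.21 -0.704 4.203
vertex -2.422 -1.31 4.16
vertex -1.826 -1.136 3.594
endloop
endfacet
facet normal -0.703 0.293 -0.648
outer loop
vertex -3.749 -0.758 2.933
vertex -3.154 -0.584 2.366
vertex -3.612 -1.261 2.557
endloop
endfacet
facet normal -0.679 -0.549 0.487
outer loop
vertex -3.749 -0.758 2.933
vertex -3.612 -1.261 2.557
vertex -2.422 -1.31 4.16
endloop
endfacet
facet normal -0.679 -0.548 0.488
outer loop
vertex -2.422 -1.31 4.16
vertex -3.612 -1.261 2.557
vertex -2.285 -1.813 3.785
endloop
endfacet
facet normal 0.702 -0.293 0.649
outer loop
vertex -2.422 -1.31 4.16
vertex -2.285 -1.813 3.785
vertex -1.826 -1.136 3.594
endloop
endfacet
facet normal -0.702 0.292 -0.649
outer loop
vertex -3.612 -1.261 2.557
vertex -3.154 -0.584 2.366
vertex -3.206 -1.368 2.07
endloop
endfacet
facet normal -0.329 -0.942 -0.068
outer loop
vertex -3.612 -1.261 2.557
vertex -3.206 -1.368 2.07
vertex -2.285 -1.813 3.785
endloop
endfacet
facet normal -0.329 -0.942 -0.068
outer loop
vertex -2.285 -1.813 3.785
vertex -3.206 -1.368 2.07
vertex -1.879 -1.92 3.298
endloop
endfacet
facet normal 0.702 -0.293 0.649
outer loop
vertex -2.285 -1.813 3.785
vertex -1.879 -1.92 3.298
vertex -1.826 -1.136 3.594
endloop
endfacet
facet normal -0.702 0.292 -0.650
outer loop
vertex -3.206 -1.368 2.07
vertex -3.154 -0.584 2.366
vertex -2.77 -1.016 1.757
endloop
endfacet
facet normal 0.214 -0.784 -0.583
outer loop
vertex -3.206 -1.368 2.07
vertex -2.77 -1.016 1.757
vertex -1.879 -1.92 3.298
endloop
endfacet
facet normal 0.213 -0.784 -0.583
outer loop
vertex -1.879 -1.92 3.298
vertex -2.77 -1.016 1.757
vertex -1.442 -1.568 2.984
endloop
endfacet
facet normal 0.702 -0.293 0.649
outer loop
vertex -1.879 -1.92 3.298
vertex -1.442 -1.568 2.984
vertex -1.826 -1.136 3.594
endloop
endfacet

endsolid
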